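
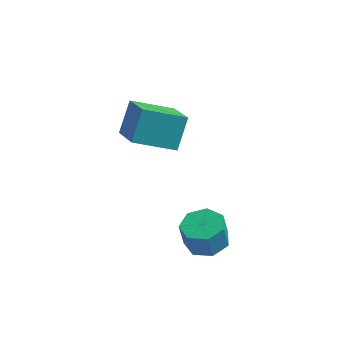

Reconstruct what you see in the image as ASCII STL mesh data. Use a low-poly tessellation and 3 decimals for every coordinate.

solid 
facet normal 0.154 0.071 -0.986
outer loop
vertex 3.381 -0.948 -2.191
vertex 2.695 -1.617 -2.346
vertex 2.599 -0.653 -2.292
endloop
endfacet
facet normal 0.337 0.934 0.120
outer loop
vertex 3.381 -0.948 -2.191
vertex 2.599 -0.653 -2.292
vertex 3.19 -1.035 -0.978
endloop
endfacet
facet normal 0.338 0.934 0.119
outer loop
vertex 3.19 -1.035 -0.978
vertex 2.599 -0.653 -2.292
vertex 2.408 -0.739 -1.08
endloop
endfacet
facet normal -0.155 -0.071 0.985
outer loop
vertex 3.19 -1.035 -0.978
vertex 2.408 -0.739 -1.08
vertex 2.505 -1.703 -1.134
endloop
endfacet
facet normal 0.156 0.071 -0.985
outer loop
vertex 2.599 -0.653 -2.292
vertex 2.695 -1.617 -2.346
vertex 1.89 -1.084 -2.435
endloop
endfacet
facet normal -0.516 0.856 -0.021
outer loop
vertex 2.599 -0.653 -2.292
vertex 1.89 -1.084 -2.435
vertex 2.408 -0.739 -1.08
endloop
endfacet
facet normal -0.516 0.856 -0.021
outer loop
vertex 2.408 -0.739 -1.08
vertex 1.89 -1.084 -2.435
vertex 1.699 -1.17 -1.223
endloop
endfacet
facet normal -0.156 -0.071 0.985
outer loop
vertex 2.408 -0.739 -1.08
vertex 1.699 -1.17 -1.223
vertex 2.505 -1.703 -1.134
endloop
endfacet
facet normal 0.155 0.070 -0.985
outer loop
vertex 1.89 -1.084 -2.435
vertex 2.695 -1.617 -2.346
vertex 1.787 -1.916 -2.51
endloop
endfacet
facet normal -0.980 0.134 -0.145
outer loop
vertex 1.89 -1.084 -2.435
vertex 1.787 -1.916 -2.51
vertex 1.699 -1.17 -1.223
endloop
endfacet
facet normal -0.981 0.133 -0.144
outer loop
vertex 1.699 -1.17 -1.223
vertex 1.787 -1.916 -2.51
vertex 1.597 -2.002 -1.298
endloop
endfacet
facet normal -0.155 -0.070 0.985
outer loop
vertex 1.699 -1.17 -1.223
vertex 1.597 -2.002 -1.298
vertex 2.505 -1.703 -1.134
endloop
endfacet
facet normal 0.155 0.070 -0.985
outer loop
vertex 1.787 -1.916 -2.51
vertex 2.695 -1.617 -2.346
vertex 2.368 -2.523 -2.462
endloop
endfacet
facet normal -0.707 -0.689 -0.160
outer loop
vertex 1.787 -1.916 -2.51
vertex 2.368 -2.523 -2.462
vertex 1.597 -2.002 -1.298
endloop
endfacet
facet normal -0.707 -0.689 -0.160
outer loop
vertex 1.597 -2.002 -1.298
vertex 2.368 -2.523 -2.462
vertex 2.178 -2.609 -1.25
endloop
endfacet
facet normal -0.155 -0.070 0.985
outer loop
vertex 1.597 -2.002 -1.298
vertex 2.178 -2.609 -1.25
vertex 2.505 -1.703 -1.134
endloop
endfacet
facet normal 0.154 0.071 -0.986
outer loop
vertex 2.368 -2.523 -2.462
vertex 2.695 -1.617 -2.346
vertex 3.196 -2.447 -2.327
endloop
endfacet
facet normal 0.100 -0.993 -0.055
outer loop
vertex 2.368 -2.523 -2.462
vertex 3.196 -2.447 -2.327
vertex 2.178 -2.609 -1.25
endloop
endfacet
facet normal 0.099 -0.994 -0.056
outer loop
vertex 2.178 -2.609 -1.25
vertex 3.196 -2.447 -2.327
vertex 3.005 -2.534 -1.114
endloop
endfacet
facet normal -0.156 -0.070 0.985
outer loop
vertex 2.178 -2.609 -1.25
vertex 3.005 -2.534 -1.114
vertex 2.505 -1.703 -1.134
endloop
endfacet
facet normal 0.155 0.071 -0.985
outer loop
vertex 3.196 -2.447 -2.327
vertex 2.695 -1.617 -2.346
vertex 3.646 -1.747 -2.206
endloop
endfacet
facet normal 0.830 -0.550 0.091
outer loop
vertex 3.196 -2.447 -2.327
vertex 3.646 -1.747 -2.206
vertex 3.005 -2.534 -1.114
endloop
endfacet
facet normal 0.830 -0.550 0.091
outer loop
vertex 3.005 -2.534 -1.114
vertex 3.646 -1.747 -2.206
vertex 3.456 -1.833 -0.994
endloop
endfacet
facet normal -0.155 -0.069 0.986
outer loop
vertex 3.005 -2.534 -1.114
vertex 3.456 -1.833 -0.994
vertex 2.505 -1.703 -1.134
endloop
endfacet
facet normal 0.155 0.070 -0.986
outer loop
vertex 3.646 -1.747 -2.206
vertex 2.695 -1.617 -2.346
vertex 3.381 -0.948 -2.191
endloop
endfacet
facet normal 0.937 0.307 0.169
outer loop
vertex 3.646 -1.747 -2.206
vertex 3.381 -0.948 -2.191
vertex 3.456 -1.833 -0.994
endloop
endfacet
facet normal 0.936 0.309 0.170
outer loop
vertex 3.456 -1.833 -0.994
vertex 3.381 -0.948 -2.191
vertex 3.19 -1.035 -0.978
endloop
endfacet
facet normal -0.155 -0.071 0.985
outer loop
vertex 3.456 -1.833 -0.994
vertex 3.19 -1.035 -0.978
vertex 2.505 -1.703 -1.134
endloop
endfacet
facet normal -0.547 0.684 -0.482
outer loop
vertex -2.429 3.592 0.686
vertex -0.671 4.414 -0.143
vertex -2.567 2.538 -0.653
endloop
endfacet
facet normal -0.833 -0.390 0.393
outer loop
vertex -1.549 1.266 0.243
vertex -2.429 3.592 0.686
vertex -2.567 2.538 -0.653
endloop
endfacet
facet normal -0.547 0.684 -0.482
outer loop
vertex -2.567 2.538 -0.653
vertex -0.671 4.414 -0.143
vertex -0.809 3.36 -1.482
endloop
endfacet
facet normal -0.081 -0.617 -0.783
outer loop
vertex -0.809 3.36 -1.482
vertex -1.549 1.266 0.243
vertex -2.567 2.538 -0.653
endloop
endfacet
facet normal 0.081 0.617 0.783
outer loop
vertex -2.429 3.592 0.686
vertex 0.347 3.142 0.753
vertex -0.671 4.414 -0.143
endloop
endfacet
facet normal -0.833 -0.390 0.393
outer loop
vertex -1.411 2.32 1.582
vertex -2.429 3.592 0.686
vertex -1.549 1.266 0.243
endloop
endfacet
facet normal 0.081 0.617 0.783
outer loop
vertex -1.411 2.32 1.582
vertex 0.347 3.142 0.753
vertex -2.429 3.592 0.686
endloop
endfacet
facet normal 0.833 0.390 -0.393
outer loop
vertex -0.671 4.414 -0.143
vertex 0.347 3.142 0.753
vertex -0.809 3.36 -1.482
endloop
endfacet
facet normal -0.081 -0.617 -0.783
outer loop
vertex 0.209 2.088 -0.586
vertex -1.549 1.266 0.243
vertex -0.809 3.36 -1.482
endloop
endfacet
facet normal 0.833 0.390 -0.393
outer loop
vertex -0.809 3.36 -1.482
vertex 0.347 3.142 0.753
vertex 0.209 2.088 -0.586
endloop
endfacet
facet normal 0.547 -0.684 0.482
outer loop
vertex 0.209 2.088 -0.586
vertex -1.411 2.32 1.582
vertex -1.549 1.266 0.243
endloop
endfacet
facet normal 0.547 -0.684 0.482
outer loop
vertex 0.347 3.142 0.753
vertex -1.411 2.32 1.582
vertex 0.209 2.088 -0.586
endloop
endfacet

endsolid


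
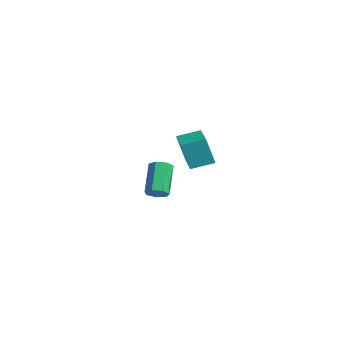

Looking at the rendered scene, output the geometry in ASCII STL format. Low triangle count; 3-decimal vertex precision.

solid 
facet normal -0.950 0.295 -0.100
outer loop
vertex 1.291 0.883 4.368
vertex 1.601 1.995 4.698
vertex 1.552 1.236 2.934
endloop
endfacet
facet normal -0.259 -0.926 -0.275
outer loop
vertex 3.519 0.625 3.142
vertex 1.291 0.883 4.368
vertex 1.552 1.236 2.934
endloop
endfacet
facet normal -0.950 0.295 -0.100
outer loop
vertex 1.552 1.236 2.934
vertex 1.601 1.995 4.698
vertex 1.862 2.347 3.263
endloop
endfacet
facet normal 0.174 0.235 -0.956
outer loop
vertex 1.862 2.347 3.263
vertex 3.519 0.625 3.142
vertex 1.552 1.236 2.934
endloop
endfacet
facet normal -0.174 -0.235 0.956
outer loop
vertex 1.291 0.883 4.368
vertex 3.568 1.384 4.906
vertex 1.601 1.995 4.698
endloop
endfacet
facet normal -0.258 -0.926 -0.274
outer loop
vertex 3.258 0.273 4.577
vertex 1.291 0.883 4.368
vertex 3.519 0.625 3.142
endloop
endfacet
facet normal -0.174 -0.235 0.956
outer loop
vertex 3.258 0.273 4.577
vertex 3.568 1.384 4.906
vertex 1.291 0.883 4.368
endloop
endfacet
facet normal 0.259 0.926 0.274
outer loop
vertex 1.601 1.995 4.698
vertex 3.568 1.384 4.906
vertex 1.862 2.347 3.263
endloop
endfacet
facet normal 0.175 0.235 -0.956
outer loop
vertex 3.829 1.737 3.472
vertex 3.519 0.625 3.142
vertex 1.862 2.347 3.263
endloop
endfacet
facet normal 0.258 0.926 0.275
outer loop
vertex 1.862 2.347 3.263
vertex 3.568 1.384 4.906
vertex 3.829 1.737 3.472
endloop
endfacet
facet normal 0.950 -0.295 0.101
outer loop
vertex 3.829 1.737 3.472
vertex 3.258 0.273 4.577
vertex 3.519 0.625 3.142
endloop
endfacet
facet normal 0.950 -0.295 0.100
outer loop
vertex 3.568 1.384 4.906
vertex 3.258 0.273 4.577
vertex 3.829 1.737 3.472
endloop
endfacet
facet normal 0.592 -0.359 -0.722
outer loop
vertex -2.255 1.098 -0.55
vertex -2.53 1.483 -0.967
vertex -2.024 1.591 -0.606
endloop
endfacet
facet normal 0.687 -0.244 0.684
outer loop
vertex -2.255 1.098 -0.55
vertex -2.024 1.591 -0.606
vertex -3.396 1.792 0.843
endloop
endfacet
facet normal 0.687 -0.245 0.684
outer loop
vertex -3.396 1.792 0.843
vertex -2.024 1.591 -0.606
vertex -3.165 2.284 0.787
endloop
endfacet
facet normal -0.591 0.360 0.722
outer loop
vertex -3.396 1.792 0.843
vertex -3.165 2.284 0.787
vertex -3.67 2.177 0.427
endloop
endfacet
facet normal 0.592 -0.360 -0.721
outer loop
vertex -2.024 1.591 -0.606
vertex -2.53 1.483 -0.967
vertex -2.174 2.002 -0.934
endloop
endfacet
facet normal 0.758 0.553 0.346
outer loop
vertex -2.024 1.591 -0.606
vertex -2.174 2.002 -0.934
vertex -3.165 2.284 0.787
endloop
endfacet
facet normal 0.759 0.551 0.347
outer loop
vertex -3.165 2.284 0.787
vertex -2.174 2.002 -0.934
vertex -3.315 2.696 0.46
endloop
endfacet
facet normal -0.591 0.358 0.723
outer loop
vertex -3.165 2.284 0.787
vertex -3.315 2.696 0.46
vertex -3.67 2.177 0.427
endloop
endfacet
facet normal 0.591 -0.360 -0.722
outer loop
vertex -2.174 2.002 -0.934
vertex -2.53 1.483 -0.967
vertex -2.591 2.023 -1.286
endloop
endfacet
facet normal 0.259 0.932 -0.252
outer loop
vertex -2.174 2.002 -0.934
vertex -2.591 2.023 -1.286
vertex -3.315 2.696 0.46
endloop
endfacet
facet normal 0.258 0.933 -0.253
outer loop
vertex -3.315 2.696 0.46
vertex -2.591 2.023 -1.286
vertex -3.732 2.716 0.108
endloop
endfacet
facet normal -0.592 0.359 0.722
outer loop
vertex -3.315 2.696 0.46
vertex -3.732 2.716 0.108
vertex -3.67 2.177 0.427
endloop
endfacet
facet normal 0.592 -0.359 -0.722
outer loop
vertex -2.591 2.023 -1.286
vertex -2.53 1.483 -0.967
vertex -2.962 1.637 -1.398
endloop
endfacet
facet normal -0.436 0.611 -0.661
outer loop
vertex -2.591 2.023 -1.286
vertex -2.962 1.637 -1.398
vertex -3.732 2.716 0.108
endloop
endfacet
facet normal -0.435 0.612 -0.661
outer loop
vertex -3.732 2.716 0.108
vertex -2.962 1.637 -1.398
vertex -4.103 2.331 -0.004
endloop
endfacet
facet normal -0.591 0.359 0.722
outer loop
vertex -3.732 2.716 0.108
vertex -4.103 2.331 -0.004
vertex -3.67 2.177 0.427
endloop
endfacet
facet normal 0.592 -0.360 -0.722
outer loop
vertex -2.962 1.637 -1.398
vertex -2.53 1.483 -0.967
vertex -3.007 1.136 -1.185
endloop
endfacet
facet normal -0.802 -0.171 -0.572
outer loop
vertex -2.962 1.637 -1.398
vertex -3.007 1.136 -1.185
vertex -4.103 2.331 -0.004
endloop
endfacet
facet normal -0.802 -0.171 -0.572
outer loop
vertex -4.103 2.331 -0.004
vertex -3.007 1.136 -1.185
vertex -4.148 1.829 0.209
endloop
endfacet
facet normal -0.591 0.359 0.722
outer loop
vertex -4.103 2.331 -0.004
vertex -4.148 1.829 0.209
vertex -3.67 2.177 0.427
endloop
endfacet
facet normal 0.591 -0.360 -0.722
outer loop
vertex -3.007 1.136 -1.185
vertex -2.53 1.483 -0.967
vertex -2.693 0.896 -0.808
endloop
endfacet
facet normal -0.565 -0.823 -0.053
outer loop
vertex -3.007 1.136 -1.185
vertex -2.693 0.896 -0.808
vertex -4.148 1.829 0.209
endloop
endfacet
facet normal -0.565 -0.824 -0.052
outer loop
vertex -4.148 1.829 0.209
vertex -2.693 0.896 -0.808
vertex -3.833 1.589 0.586
endloop
endfacet
facet normal -0.591 0.359 0.722
outer loop
vertex -4.148 1.829 0.209
vertex -3.833 1.589 0.586
vertex -3.67 2.177 0.427
endloop
endfacet
facet normal 0.591 -0.360 -0.722
outer loop
vertex -2.693 0.896 -0.808
vertex -2.53 1.483 -0.967
vertex -2.255 1.098 -0.55
endloop
endfacet
facet normal 0.097 -0.857 0.506
outer loop
vertex -2.693 0.896 -0.808
vertex -2.255 1.098 -0.55
vertex -3.833 1.589 0.586
endloop
endfacet
facet normal 0.099 -0.856 0.508
outer loop
vertex -3.833 1.589 0.586
vertex -2.255 1.098 -0.55
vertex -3.396 1.792 0.843
endloop
endfacet
facet normal -0.591 0.359 0.722
outer loop
vertex -3.833 1.589 0.586
vertex -3.396 1.792 0.843
vertex -3.67 2.177 0.427
endloop
endfacet

endsolid


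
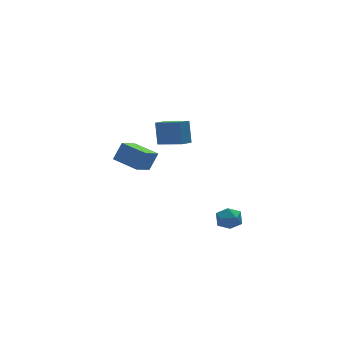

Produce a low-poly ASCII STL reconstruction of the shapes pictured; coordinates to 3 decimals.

solid 
facet normal -0.520 0.788 -0.330
outer loop
vertex -1.598 -1.395 4.52
vertex -0.843 -1.013 4.243
vertex -1.762 -2.084 3.131
endloop
endfacet
facet normal -0.848 -0.428 0.313
outer loop
vertex -0.837 -3.487 3.717
vertex -1.598 -1.395 4.52
vertex -1.762 -2.084 3.131
endloop
endfacet
facet normal -0.520 0.788 -0.329
outer loop
vertex -1.762 -2.084 3.131
vertex -0.843 -1.013 4.243
vertex -1.007 -1.702 2.853
endloop
endfacet
facet normal -0.105 -0.441 -0.891
outer loop
vertex -1.007 -1.702 2.853
vertex -0.837 -3.487 3.717
vertex -1.762 -2.084 3.131
endloop
endfacet
facet normal 0.104 0.441 0.892
outer loop
vertex -1.598 -1.395 4.52
vertex 0.082 -2.416 4.829
vertex -0.843 -1.013 4.243
endloop
endfacet
facet normal -0.848 -0.428 0.312
outer loop
vertex -0.673 -2.798 5.107
vertex -1.598 -1.395 4.52
vertex -0.837 -3.487 3.717
endloop
endfacet
facet normal 0.105 0.442 0.891
outer loop
vertex -0.673 -2.798 5.107
vertex 0.082 -2.416 4.829
vertex -1.598 -1.395 4.52
endloop
endfacet
facet normal 0.848 0.428 -0.312
outer loop
vertex -0.843 -1.013 4.243
vertex 0.082 -2.416 4.829
vertex -1.007 -1.702 2.853
endloop
endfacet
facet normal -0.104 -0.441 -0.891
outer loop
vertex -0.082 -3.105 3.44
vertex -0.837 -3.487 3.717
vertex -1.007 -1.702 2.853
endloop
endfacet
facet normal 0.848 0.428 -0.313
outer loop
vertex -1.007 -1.702 2.853
vertex 0.082 -2.416 4.829
vertex -0.082 -3.105 3.44
endloop
endfacet
facet normal 0.520 -0.788 0.329
outer loop
vertex -0.082 -3.105 3.44
vertex -0.673 -2.798 5.107
vertex -0.837 -3.487 3.717
endloop
endfacet
facet normal 0.520 -0.788 0.329
outer loop
vertex 0.082 -2.416 4.829
vertex -0.673 -2.798 5.107
vertex -0.082 -3.105 3.44
endloop
endfacet
facet normal -0.698 -0.511 0.502
outer loop
vertex -1.937 -0.725 1.625
vertex -2.817 0.74 1.892
vertex -2.597 -0.918 0.51
endloop
endfacet
facet normal 0.508 -0.847 -0.154
outer loop
vertex -1.423 -0.06 -0.332
vertex -1.937 -0.725 1.625
vertex -2.597 -0.918 0.51
endloop
endfacet
facet normal -0.699 -0.510 0.501
outer loop
vertex -2.597 -0.918 0.51
vertex -2.817 0.74 1.892
vertex -3.476 0.548 0.777
endloop
endfacet
facet normal -0.503 -0.147 -0.851
outer loop
vertex -3.476 0.548 0.777
vertex -1.423 -0.06 -0.332
vertex -2.597 -0.918 0.51
endloop
endfacet
facet normal 0.503 0.147 0.852
outer loop
vertex -1.937 -0.725 1.625
vertex -1.643 1.598 1.05
vertex -2.817 0.74 1.892
endloop
endfacet
facet normal 0.508 -0.847 -0.154
outer loop
vertex -0.764 0.132 0.783
vertex -1.937 -0.725 1.625
vertex -1.423 -0.06 -0.332
endloop
endfacet
facet normal 0.504 0.147 0.851
outer loop
vertex -0.764 0.132 0.783
vertex -1.643 1.598 1.05
vertex -1.937 -0.725 1.625
endloop
endfacet
facet normal -0.508 0.847 0.155
outer loop
vertex -2.817 0.74 1.892
vertex -1.643 1.598 1.05
vertex -3.476 0.548 0.777
endloop
endfacet
facet normal -0.504 -0.147 -0.851
outer loop
vertex -2.303 1.405 -0.065
vertex -1.423 -0.06 -0.332
vertex -3.476 0.548 0.777
endloop
endfacet
facet normal -0.508 0.847 0.154
outer loop
vertex -3.476 0.548 0.777
vertex -1.643 1.598 1.05
vertex -2.303 1.405 -0.065
endloop
endfacet
facet normal 0.699 0.511 -0.501
outer loop
vertex -2.303 1.405 -0.065
vertex -0.764 0.132 0.783
vertex -1.423 -0.06 -0.332
endloop
endfacet
facet normal 0.699 0.510 -0.502
outer loop
vertex -1.643 1.598 1.05
vertex -0.764 0.132 0.783
vertex -2.303 1.405 -0.065
endloop
endfacet
facet normal 0.486 0.410 0.772
outer loop
vertex 2.731 -2.218 -3.611
vertex 2.415 -2.867 -3.067
vertex 3.2 -2.983 -3.5
endloop
endfacet
facet normal 0.831 0.533 0.159
outer loop
vertex 2.731 -2.218 -3.611
vertex 3.2 -2.983 -3.5
vertex 3.122 -2.616 -4.322
endloop
endfacet
facet normal 0.386 0.879 -0.280
outer loop
vertex 2.731 -2.218 -3.611
vertex 3.122 -2.616 -4.322
vertex 2.289 -2.274 -4.398
endloop
endfacet
facet normal -0.233 0.970 0.062
outer loop
vertex 2.731 -2.218 -3.611
vertex 2.289 -2.274 -4.398
vertex 1.851 -2.429 -3.622
endloop
endfacet
facet normal -0.172 0.681 0.712
outer loop
vertex 2.731 -2.218 -3.611
vertex 1.851 -2.429 -3.622
vertex 2.415 -2.867 -3.067
endloop
endfacet
facet normal 0.986 -0.096 -0.137
outer loop
vertex 3.122 -2.616 -4.322
vertex 3.2 -2.983 -3.5
vertex 3.049 -3.511 -4.218
endloop
endfacet
facet normal 0.427 -0.296 0.854
outer loop
vertex 3.2 -2.983 -3.5
vertex 2.415 -2.867 -3.067
vertex 2.611 -3.666 -3.442
endloop
endfacet
facet normal -0.637 0.140 0.758
outer loop
vertex 2.415 -2.867 -3.067
vertex 1.851 -2.429 -3.622
vertex 1.778 -3.324 -3.518
endloop
endfacet
facet normal -0.736 0.610 -0.294
outer loop
vertex 1.851 -2.429 -3.622
vertex 2.289 -2.274 -4.398
vertex 1.7 -2.957 -4.34
endloop
endfacet
facet normal 0.267 0.462 -0.846
outer loop
vertex 2.289 -2.274 -4.398
vertex 3.122 -2.616 -4.322
vertex 2.485 -3.073 -4.773
endloop
endfacet
facet normal 0.233 -0.970 -0.062
outer loop
vertex 2.169 -3.722 -4.229
vertex 3.049 -3.511 -4.218
vertex 2.611 -3.666 -3.442
endloop
endfacet
facet normal -0.386 -0.879 0.280
outer loop
vertex 2.169 -3.722 -4.229
vertex 2.611 -3.666 -3.442
vertex 1.778 -3.324 -3.518
endloop
endfacet
facet normal -0.831 -0.533 -0.159
outer loop
vertex 2.169 -3.722 -4.229
vertex 1.778 -3.324 -3.518
vertex 1.7 -2.957 -4.34
endloop
endfacet
facet normal -0.486 -0.410 -0.772
outer loop
vertex 2.169 -3.722 -4.229
vertex 1.7 -2.957 -4.34
vertex 2.485 -3.073 -4.773
endloop
endfacet
facet normal 0.172 -0.681 -0.712
outer loop
vertex 2.169 -3.722 -4.229
vertex 2.485 -3.073 -4.773
vertex 3.049 -3.511 -4.218
endloop
endfacet
facet normal 0.736 -0.610 0.294
outer loop
vertex 2.611 -3.666 -3.442
vertex 3.049 -3.511 -4.218
vertex 3.2 -2.983 -3.5
endloop
endfacet
facet normal -0.267 -0.462 0.846
outer loop
vertex 1.778 -3.324 -3.518
vertex 2.611 -3.666 -3.442
vertex 2.415 -2.867 -3.067
endloop
endfacet
facet normal -0.986 0.096 0.137
outer loop
vertex 1.7 -2.957 -4.34
vertex 1.778 -3.324 -3.518
vertex 1.851 -2.429 -3.622
endloop
endfacet
facet normal -0.427 0.296 -0.854
outer loop
vertex 2.485 -3.073 -4.773
vertex 1.7 -2.957 -4.34
vertex 2.289 -2.274 -4.398
endloop
endfacet
facet normal 0.637 -0.140 -0.758
outer loop
vertex 3.049 -3.511 -4.218
vertex 2.485 -3.073 -4.773
vertex 3.122 -2.616 -4.322
endloop
endfacet

endsolid


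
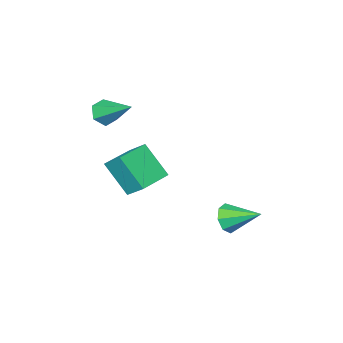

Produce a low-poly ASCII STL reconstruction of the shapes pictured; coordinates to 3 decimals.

solid 
facet normal 0.262 -0.872 -0.413
outer loop
vertex 0.539 1.688 -1.951
vertex 0.176 1.925 -2.682
vertex 0.953 1.999 -2.345
endloop
endfacet
facet normal 0.560 0.253 0.789
outer loop
vertex 0.539 1.688 -1.951
vertex 0.953 1.999 -2.345
vertex -0.296 3.495 -1.938
endloop
endfacet
facet normal 0.262 -0.873 -0.412
outer loop
vertex 0.953 1.999 -2.345
vertex 0.176 1.925 -2.682
vertex 0.911 2.266 -2.937
endloop
endfacet
facet normal 0.778 0.592 0.212
outer loop
vertex 0.953 1.999 -2.345
vertex 0.911 2.266 -2.937
vertex -0.296 3.495 -1.938
endloop
endfacet
facet normal 0.261 -0.872 -0.414
outer loop
vertex 0.911 2.266 -2.937
vertex 0.176 1.925 -2.682
vertex 0.438 2.334 -3.379
endloop
endfacet
facet normal 0.478 0.787 -0.390
outer loop
vertex 0.911 2.266 -2.937
vertex 0.438 2.334 -3.379
vertex -0.296 3.495 -1.938
endloop
endfacet
facet normal 0.261 -0.872 -0.414
outer loop
vertex 0.438 2.334 -3.379
vertex 0.176 1.925 -2.682
vertex -0.188 2.162 -3.412
endloop
endfacet
facet normal -0.164 0.726 -0.668
outer loop
vertex 0.438 2.334 -3.379
vertex -0.188 2.162 -3.412
vertex -0.296 3.495 -1.938
endloop
endfacet
facet normal 0.262 -0.872 -0.414
outer loop
vertex -0.188 2.162 -3.412
vertex 0.176 1.925 -2.682
vertex -0.602 1.851 -3.018
endloop
endfacet
facet normal -0.770 0.444 -0.458
outer loop
vertex -0.188 2.162 -3.412
vertex -0.602 1.851 -3.018
vertex -0.296 3.495 -1.938
endloop
endfacet
facet normal 0.261 -0.872 -0.413
outer loop
vertex -0.602 1.851 -3.018
vertex 0.176 1.925 -2.682
vertex -0.56 1.583 -2.426
endloop
endfacet
facet normal -0.987 0.106 0.118
outer loop
vertex -0.602 1.851 -3.018
vertex -0.56 1.583 -2.426
vertex -0.296 3.495 -1.938
endloop
endfacet
facet normal 0.262 -0.872 -0.413
outer loop
vertex -0.56 1.583 -2.426
vertex 0.176 1.925 -2.682
vertex -0.087 1.516 -1.984
endloop
endfacet
facet normal -0.687 -0.089 0.721
outer loop
vertex -0.56 1.583 -2.426
vertex -0.087 1.516 -1.984
vertex -0.296 3.495 -1.938
endloop
endfacet
facet normal 0.261 -0.873 -0.413
outer loop
vertex -0.087 1.516 -1.984
vertex 0.176 1.925 -2.682
vertex 0.539 1.688 -1.951
endloop
endfacet
facet normal -0.045 -0.028 0.999
outer loop
vertex -0.087 1.516 -1.984
vertex 0.539 1.688 -1.951
vertex -0.296 3.495 -1.938
endloop
endfacet
facet normal -0.005 -0.863 -0.506
outer loop
vertex 3.009 -3.82 3.64
vertex 2.535 -3.511 3.118
vertex 3.297 -3.46 3.023
endloop
endfacet
facet normal 0.882 0.086 0.462
outer loop
vertex 3.009 -3.82 3.64
vertex 3.297 -3.46 3.023
vertex 2.545 -1.769 4.142
endloop
endfacet
facet normal -0.006 -0.862 -0.508
outer loop
vertex 3.297 -3.46 3.023
vertex 2.535 -3.511 3.118
vertex 2.822 -3.15 2.502
endloop
endfacet
facet normal 0.749 0.563 -0.348
outer loop
vertex 3.297 -3.46 3.023
vertex 2.822 -3.15 2.502
vertex 2.545 -1.769 4.142
endloop
endfacet
facet normal -0.006 -0.862 -0.508
outer loop
vertex 2.822 -3.15 2.502
vertex 2.535 -3.511 3.118
vertex 2.06 -3.201 2.597
endloop
endfacet
facet normal -0.131 0.747 -0.651
outer loop
vertex 2.822 -3.15 2.502
vertex 2.06 -3.201 2.597
vertex 2.545 -1.769 4.142
endloop
endfacet
facet normal -0.006 -0.862 -0.508
outer loop
vertex 2.06 -3.201 2.597
vertex 2.535 -3.511 3.118
vertex 1.772 -3.562 3.213
endloop
endfacet
facet normal -0.879 0.454 -0.145
outer loop
vertex 2.06 -3.201 2.597
vertex 1.772 -3.562 3.213
vertex 2.545 -1.769 4.142
endloop
endfacet
facet normal -0.005 -0.863 -0.506
outer loop
vertex 1.772 -3.562 3.213
vertex 2.535 -3.511 3.118
vertex 2.247 -3.871 3.735
endloop
endfacet
facet normal -0.746 -0.023 0.665
outer loop
vertex 1.772 -3.562 3.213
vertex 2.247 -3.871 3.735
vertex 2.545 -1.769 4.142
endloop
endfacet
facet normal -0.005 -0.863 -0.506
outer loop
vertex 2.247 -3.871 3.735
vertex 2.535 -3.511 3.118
vertex 3.009 -3.82 3.64
endloop
endfacet
facet normal 0.135 -0.207 0.969
outer loop
vertex 2.247 -3.871 3.735
vertex 3.009 -3.82 3.64
vertex 2.545 -1.769 4.142
endloop
endfacet
facet normal -0.996 -0.061 0.058
outer loop
vertex 1.307 -2.154 1.069
vertex 1.135 -0.866 -0.529
vertex 1.321 -3.142 0.271
endloop
endfacet
facet normal 0.083 -0.625 0.776
outer loop
vertex 3.085 -3.034 0.169
vertex 1.307 -2.154 1.069
vertex 1.321 -3.142 0.271
endloop
endfacet
facet normal -0.996 -0.061 0.058
outer loop
vertex 1.321 -3.142 0.271
vertex 1.135 -0.866 -0.529
vertex 1.149 -1.854 -1.327
endloop
endfacet
facet normal 0.011 -0.778 -0.628
outer loop
vertex 1.149 -1.854 -1.327
vertex 3.085 -3.034 0.169
vertex 1.321 -3.142 0.271
endloop
endfacet
facet normal -0.011 0.778 0.628
outer loop
vertex 1.307 -2.154 1.069
vertex 2.899 -0.758 -0.631
vertex 1.135 -0.866 -0.529
endloop
endfacet
facet normal 0.083 -0.625 0.776
outer loop
vertex 3.071 -2.046 0.967
vertex 1.307 -2.154 1.069
vertex 3.085 -3.034 0.169
endloop
endfacet
facet normal -0.011 0.778 0.628
outer loop
vertex 3.071 -2.046 0.967
vertex 2.899 -0.758 -0.631
vertex 1.307 -2.154 1.069
endloop
endfacet
facet normal -0.083 0.625 -0.776
outer loop
vertex 1.135 -0.866 -0.529
vertex 2.899 -0.758 -0.631
vertex 1.149 -1.854 -1.327
endloop
endfacet
facet normal 0.011 -0.778 -0.628
outer loop
vertex 2.913 -1.746 -1.429
vertex 3.085 -3.034 0.169
vertex 1.149 -1.854 -1.327
endloop
endfacet
facet normal -0.083 0.625 -0.776
outer loop
vertex 1.149 -1.854 -1.327
vertex 2.899 -0.758 -0.631
vertex 2.913 -1.746 -1.429
endloop
endfacet
facet normal 0.996 0.061 -0.058
outer loop
vertex 2.913 -1.746 -1.429
vertex 3.071 -2.046 0.967
vertex 3.085 -3.034 0.169
endloop
endfacet
facet normal 0.996 0.061 -0.058
outer loop
vertex 2.899 -0.758 -0.631
vertex 3.071 -2.046 0.967
vertex 2.913 -1.746 -1.429
endloop
endfacet

endsolid


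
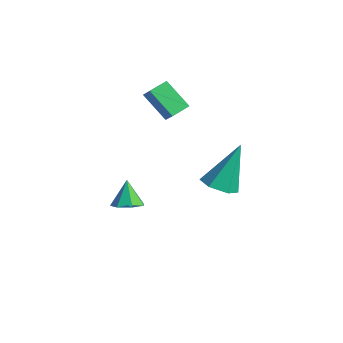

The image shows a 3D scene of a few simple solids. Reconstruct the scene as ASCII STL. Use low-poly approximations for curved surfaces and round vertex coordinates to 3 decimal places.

solid 
facet normal 0.026 -0.485 -0.874
outer loop
vertex 3.621 -2.777 -0.597
vertex 2.848 -2.644 -0.694
vertex 3.376 -2.124 -0.967
endloop
endfacet
facet normal 0.898 0.417 0.141
outer loop
vertex 3.621 -2.777 -0.597
vertex 3.376 -2.124 -0.967
vertex 2.792 -1.596 1.194
endloop
endfacet
facet normal 0.026 -0.485 -0.874
outer loop
vertex 3.376 -2.124 -0.967
vertex 2.848 -2.644 -0.694
vertex 2.603 -1.991 -1.064
endloop
endfacet
facet normal 0.189 0.964 -0.185
outer loop
vertex 3.376 -2.124 -0.967
vertex 2.603 -1.991 -1.064
vertex 2.792 -1.596 1.194
endloop
endfacet
facet normal 0.027 -0.485 -0.874
outer loop
vertex 2.603 -1.991 -1.064
vertex 2.848 -2.644 -0.694
vertex 2.076 -2.512 -0.791
endloop
endfacet
facet normal -0.718 0.694 -0.061
outer loop
vertex 2.603 -1.991 -1.064
vertex 2.076 -2.512 -0.791
vertex 2.792 -1.596 1.194
endloop
endfacet
facet normal 0.027 -0.486 -0.873
outer loop
vertex 2.076 -2.512 -0.791
vertex 2.848 -2.644 -0.694
vertex 2.321 -3.165 -0.42
endloop
endfacet
facet normal -0.914 -0.123 0.387
outer loop
vertex 2.076 -2.512 -0.791
vertex 2.321 -3.165 -0.42
vertex 2.792 -1.596 1.194
endloop
endfacet
facet normal 0.026 -0.486 -0.874
outer loop
vertex 2.321 -3.165 -0.42
vertex 2.848 -2.644 -0.694
vertex 3.094 -3.298 -0.323
endloop
endfacet
facet normal -0.205 -0.671 0.712
outer loop
vertex 2.321 -3.165 -0.42
vertex 3.094 -3.298 -0.323
vertex 2.792 -1.596 1.194
endloop
endfacet
facet normal 0.026 -0.486 -0.874
outer loop
vertex 3.094 -3.298 -0.323
vertex 2.848 -2.644 -0.694
vertex 3.621 -2.777 -0.597
endloop
endfacet
facet normal 0.702 -0.400 0.589
outer loop
vertex 3.094 -3.298 -0.323
vertex 3.621 -2.777 -0.597
vertex 2.792 -1.596 1.194
endloop
endfacet
facet normal -0.686 -0.239 0.687
outer loop
vertex -1.663 -2.711 2.276
vertex -1.728 -1.864 2.506
vertex -2.307 -2.597 1.673
endloop
endfacet
facet normal 0.074 -0.963 -0.261
outer loop
vertex -1.272 -2.236 0.634
vertex -1.663 -2.711 2.276
vertex -2.307 -2.597 1.673
endloop
endfacet
facet normal -0.686 -0.239 0.687
outer loop
vertex -2.307 -2.597 1.673
vertex -1.728 -1.864 2.506
vertex -2.373 -1.75 1.902
endloop
endfacet
facet normal -0.724 0.127 -0.678
outer loop
vertex -2.373 -1.75 1.902
vertex -1.272 -2.236 0.634
vertex -2.307 -2.597 1.673
endloop
endfacet
facet normal 0.725 -0.128 0.677
outer loop
vertex -1.663 -2.711 2.276
vertex -0.693 -1.503 1.467
vertex -1.728 -1.864 2.506
endloop
endfacet
facet normal 0.074 -0.963 -0.261
outer loop
vertex -0.627 -2.35 1.238
vertex -1.663 -2.711 2.276
vertex -1.272 -2.236 0.634
endloop
endfacet
facet normal 0.724 -0.127 0.678
outer loop
vertex -0.627 -2.35 1.238
vertex -0.693 -1.503 1.467
vertex -1.663 -2.711 2.276
endloop
endfacet
facet normal -0.074 0.963 0.261
outer loop
vertex -1.728 -1.864 2.506
vertex -0.693 -1.503 1.467
vertex -2.373 -1.75 1.902
endloop
endfacet
facet normal -0.724 0.129 -0.678
outer loop
vertex -1.337 -1.389 0.864
vertex -1.272 -2.236 0.634
vertex -2.373 -1.75 1.902
endloop
endfacet
facet normal -0.074 0.963 0.261
outer loop
vertex -2.373 -1.75 1.902
vertex -0.693 -1.503 1.467
vertex -1.337 -1.389 0.864
endloop
endfacet
facet normal 0.686 0.239 -0.687
outer loop
vertex -1.337 -1.389 0.864
vertex -0.627 -2.35 1.238
vertex -1.272 -2.236 0.634
endloop
endfacet
facet normal 0.686 0.239 -0.687
outer loop
vertex -0.693 -1.503 1.467
vertex -0.627 -2.35 1.238
vertex -1.337 -1.389 0.864
endloop
endfacet
facet normal 0.386 -0.231 -0.893
outer loop
vertex -0.66 -3.709 -3.524
vertex -1.221 -4.104 -3.664
vertex -1.121 -3.424 -3.797
endloop
endfacet
facet normal 0.292 0.864 0.409
outer loop
vertex -0.66 -3.709 -3.524
vertex -1.121 -3.424 -3.797
vertex -1.699 -3.816 -2.556
endloop
endfacet
facet normal 0.386 -0.231 -0.893
outer loop
vertex -1.121 -3.424 -3.797
vertex -1.221 -4.104 -3.664
vertex -1.658 -3.651 -3.97
endloop
endfacet
facet normal -0.413 0.906 0.094
outer loop
vertex -1.121 -3.424 -3.797
vertex -1.658 -3.651 -3.97
vertex -1.699 -3.816 -2.556
endloop
endfacet
facet normal 0.385 -0.232 -0.893
outer loop
vertex -1.658 -3.651 -3.97
vertex -1.221 -4.104 -3.664
vertex -1.865 -4.218 -3.912
endloop
endfacet
facet normal -0.939 0.344 0.013
outer loop
vertex -1.658 -3.651 -3.97
vertex -1.865 -4.218 -3.912
vertex -1.699 -3.816 -2.556
endloop
endfacet
facet normal 0.385 -0.233 -0.893
outer loop
vertex -1.865 -4.218 -3.912
vertex -1.221 -4.104 -3.664
vertex -1.588 -4.7 -3.667
endloop
endfacet
facet normal -0.890 -0.396 0.226
outer loop
vertex -1.865 -4.218 -3.912
vertex -1.588 -4.7 -3.667
vertex -1.699 -3.816 -2.556
endloop
endfacet
facet normal 0.384 -0.232 -0.893
outer loop
vertex -1.588 -4.7 -3.667
vertex -1.221 -4.104 -3.664
vertex -1.034 -4.733 -3.42
endloop
endfacet
facet normal -0.302 -0.761 0.575
outer loop
vertex -1.588 -4.7 -3.667
vertex -1.034 -4.733 -3.42
vertex -1.699 -3.816 -2.556
endloop
endfacet
facet normal 0.386 -0.232 -0.893
outer loop
vertex -1.034 -4.733 -3.42
vertex -1.221 -4.104 -3.664
vertex -0.621 -4.292 -3.356
endloop
endfacet
facet normal 0.381 -0.472 0.795
outer loop
vertex -1.034 -4.733 -3.42
vertex -0.621 -4.292 -3.356
vertex -1.699 -3.816 -2.556
endloop
endfacet
facet normal 0.386 -0.232 -0.893
outer loop
vertex -0.621 -4.292 -3.356
vertex -1.221 -4.104 -3.664
vertex -0.66 -3.709 -3.524
endloop
endfacet
facet normal 0.646 0.251 0.721
outer loop
vertex -0.621 -4.292 -3.356
vertex -0.66 -3.709 -3.524
vertex -1.699 -3.816 -2.556
endloop
endfacet

endsolid


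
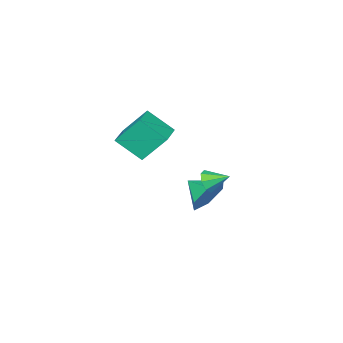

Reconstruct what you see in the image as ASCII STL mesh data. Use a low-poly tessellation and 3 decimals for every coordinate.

solid 
facet normal -0.061 0.917 -0.393
outer loop
vertex 0.119 0.231 0.75
vertex -0.49 0.533 1.55
vertex 0.554 0.632 1.618
endloop
endfacet
facet normal 0.775 -0.624 -0.100
outer loop
vertex 0.119 0.231 0.75
vertex 0.554 0.632 1.618
vertex -0.41 -0.633 2.05
endloop
endfacet
facet normal -0.061 0.917 -0.393
outer loop
vertex 0.554 0.632 1.618
vertex -0.49 0.533 1.55
vertex -0.055 0.934 2.418
endloop
endfacet
facet normal 0.697 -0.310 0.647
outer loop
vertex 0.554 0.632 1.618
vertex -0.055 0.934 2.418
vertex -0.41 -0.633 2.05
endloop
endfacet
facet normal -0.063 0.918 -0.392
outer loop
vertex -0.055 0.934 2.418
vertex -0.49 0.533 1.55
vertex -1.098 0.834 2.351
endloop
endfacet
facet normal -0.042 -0.219 0.975
outer loop
vertex -0.055 0.934 2.418
vertex -1.098 0.834 2.351
vertex -0.41 -0.633 2.05
endloop
endfacet
facet normal -0.063 0.918 -0.392
outer loop
vertex -1.098 0.834 2.351
vertex -0.49 0.533 1.55
vertex -1.533 0.433 1.483
endloop
endfacet
facet normal -0.702 -0.444 0.557
outer loop
vertex -1.098 0.834 2.351
vertex -1.533 0.433 1.483
vertex -0.41 -0.633 2.05
endloop
endfacet
facet normal -0.063 0.917 -0.394
outer loop
vertex -1.533 0.433 1.483
vertex -0.49 0.533 1.55
vertex -0.924 0.131 0.683
endloop
endfacet
facet normal -0.624 -0.758 -0.189
outer loop
vertex -1.533 0.433 1.483
vertex -0.924 0.131 0.683
vertex -0.41 -0.633 2.05
endloop
endfacet
facet normal -0.063 0.917 -0.394
outer loop
vertex -0.924 0.131 0.683
vertex -0.49 0.533 1.55
vertex 0.119 0.231 0.75
endloop
endfacet
facet normal 0.115 -0.848 -0.517
outer loop
vertex -0.924 0.131 0.683
vertex 0.119 0.231 0.75
vertex -0.41 -0.633 2.05
endloop
endfacet
facet normal -0.365 0.515 0.776
outer loop
vertex -1.153 -3.779 4.999
vertex 0.029 -3.116 5.115
vertex -1.701 -2.622 3.974
endloop
endfacet
facet normal -0.869 -0.487 -0.085
outer loop
vertex -1.049 -3.544 2.585
vertex -1.153 -3.779 4.999
vertex -1.701 -2.622 3.974
endloop
endfacet
facet normal -0.364 0.515 0.776
outer loop
vertex -1.701 -2.622 3.974
vertex 0.029 -3.116 5.115
vertex -0.519 -1.959 4.089
endloop
endfacet
facet normal -0.335 0.705 -0.625
outer loop
vertex -0.519 -1.959 4.089
vertex -1.049 -3.544 2.585
vertex -1.701 -2.622 3.974
endloop
endfacet
facet normal 0.334 -0.705 0.625
outer loop
vertex -1.153 -3.779 4.999
vertex 0.681 -4.038 3.726
vertex 0.029 -3.116 5.115
endloop
endfacet
facet normal -0.869 -0.487 -0.085
outer loop
vertex -0.501 -4.701 3.611
vertex -1.153 -3.779 4.999
vertex -1.049 -3.544 2.585
endloop
endfacet
facet normal 0.335 -0.705 0.625
outer loop
vertex -0.501 -4.701 3.611
vertex 0.681 -4.038 3.726
vertex -1.153 -3.779 4.999
endloop
endfacet
facet normal 0.869 0.487 0.085
outer loop
vertex 0.029 -3.116 5.115
vertex 0.681 -4.038 3.726
vertex -0.519 -1.959 4.089
endloop
endfacet
facet normal -0.334 0.705 -0.625
outer loop
vertex 0.133 -2.881 2.701
vertex -1.049 -3.544 2.585
vertex -0.519 -1.959 4.089
endloop
endfacet
facet normal 0.869 0.487 0.085
outer loop
vertex -0.519 -1.959 4.089
vertex 0.681 -4.038 3.726
vertex 0.133 -2.881 2.701
endloop
endfacet
facet normal 0.365 -0.515 -0.776
outer loop
vertex 0.133 -2.881 2.701
vertex -0.501 -4.701 3.611
vertex -1.049 -3.544 2.585
endloop
endfacet
facet normal 0.364 -0.515 -0.776
outer loop
vertex 0.681 -4.038 3.726
vertex -0.501 -4.701 3.611
vertex 0.133 -2.881 2.701
endloop
endfacet
facet normal 0.412 -0.797 -0.442
outer loop
vertex 1.236 1.619 4.142
vertex 0.969 1.778 3.606
vertex 1.509 1.905 3.881
endloop
endfacet
facet normal 0.425 0.355 0.833
outer loop
vertex 1.236 1.619 4.142
vertex 1.509 1.905 3.881
vertex 0.531 2.622 4.074
endloop
endfacet
facet normal 0.412 -0.796 -0.442
outer loop
vertex 1.509 1.905 3.881
vertex 0.969 1.778 3.606
vertex 1.466 2.117 3.459
endloop
endfacet
facet normal 0.601 0.737 0.309
outer loop
vertex 1.509 1.905 3.881
vertex 1.466 2.117 3.459
vertex 0.531 2.622 4.074
endloop
endfacet
facet normal 0.413 -0.797 -0.442
outer loop
vertex 1.466 2.117 3.459
vertex 0.969 1.778 3.606
vertex 1.132 2.131 3.122
endloop
endfacet
facet normal 0.313 0.910 -0.272
outer loop
vertex 1.466 2.117 3.459
vertex 1.132 2.131 3.122
vertex 0.531 2.622 4.074
endloop
endfacet
facet normal 0.413 -0.796 -0.442
outer loop
vertex 1.132 2.131 3.122
vertex 0.969 1.778 3.606
vertex 0.701 1.937 3.069
endloop
endfacet
facet normal -0.277 0.772 -0.573
outer loop
vertex 1.132 2.131 3.122
vertex 0.701 1.937 3.069
vertex 0.531 2.622 4.074
endloop
endfacet
facet normal 0.412 -0.797 -0.442
outer loop
vertex 0.701 1.937 3.069
vertex 0.969 1.778 3.606
vertex 0.428 1.651 3.33
endloop
endfacet
facet normal -0.817 0.403 -0.413
outer loop
vertex 0.701 1.937 3.069
vertex 0.428 1.651 3.33
vertex 0.531 2.622 4.074
endloop
endfacet
facet normal 0.412 -0.797 -0.441
outer loop
vertex 0.428 1.651 3.33
vertex 0.969 1.778 3.606
vertex 0.471 1.439 3.753
endloop
endfacet
facet normal -0.994 0.020 0.111
outer loop
vertex 0.428 1.651 3.33
vertex 0.471 1.439 3.753
vertex 0.531 2.622 4.074
endloop
endfacet
facet normal 0.411 -0.796 -0.443
outer loop
vertex 0.471 1.439 3.753
vertex 0.969 1.778 3.606
vertex 0.806 1.425 4.089
endloop
endfacet
facet normal -0.703 -0.153 0.695
outer loop
vertex 0.471 1.439 3.753
vertex 0.806 1.425 4.089
vertex 0.531 2.622 4.074
endloop
endfacet
facet normal 0.414 -0.796 -0.442
outer loop
vertex 0.806 1.425 4.089
vertex 0.969 1.778 3.606
vertex 1.236 1.619 4.142
endloop
endfacet
facet normal -0.116 -0.014 0.993
outer loop
vertex 0.806 1.425 4.089
vertex 1.236 1.619 4.142
vertex 0.531 2.622 4.074
endloop
endfacet

endsolid


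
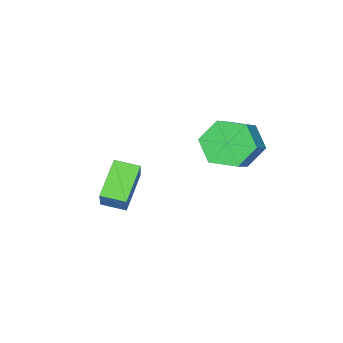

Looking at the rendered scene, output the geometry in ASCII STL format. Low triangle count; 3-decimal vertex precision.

solid 
facet normal -0.685 -0.288 0.669
outer loop
vertex -0.841 -3.771 1.533
vertex -1.365 -2.992 1.332
vertex -1.545 -4.513 0.492
endloop
endfacet
facet normal 0.546 -0.811 0.209
outer loop
vertex -0.395 -4.028 -0.632
vertex -0.841 -3.771 1.533
vertex -1.545 -4.513 0.492
endloop
endfacet
facet normal -0.685 -0.289 0.669
outer loop
vertex -1.545 -4.513 0.492
vertex -1.365 -2.992 1.332
vertex -2.07 -3.734 0.291
endloop
endfacet
facet normal -0.482 -0.509 -0.713
outer loop
vertex -2.07 -3.734 0.291
vertex -0.395 -4.028 -0.632
vertex -1.545 -4.513 0.492
endloop
endfacet
facet normal 0.483 0.509 0.713
outer loop
vertex -0.841 -3.771 1.533
vertex -0.215 -2.507 0.208
vertex -1.365 -2.992 1.332
endloop
endfacet
facet normal 0.546 -0.811 0.209
outer loop
vertex 0.31 -3.286 0.409
vertex -0.841 -3.771 1.533
vertex -0.395 -4.028 -0.632
endloop
endfacet
facet normal 0.482 0.509 0.713
outer loop
vertex 0.31 -3.286 0.409
vertex -0.215 -2.507 0.208
vertex -0.841 -3.771 1.533
endloop
endfacet
facet normal -0.546 0.811 -0.209
outer loop
vertex -1.365 -2.992 1.332
vertex -0.215 -2.507 0.208
vertex -2.07 -3.734 0.291
endloop
endfacet
facet normal -0.482 -0.508 -0.713
outer loop
vertex -0.919 -3.249 -0.833
vertex -0.395 -4.028 -0.632
vertex -2.07 -3.734 0.291
endloop
endfacet
facet normal -0.546 0.811 -0.209
outer loop
vertex -2.07 -3.734 0.291
vertex -0.215 -2.507 0.208
vertex -0.919 -3.249 -0.833
endloop
endfacet
facet normal 0.685 0.288 -0.669
outer loop
vertex -0.919 -3.249 -0.833
vertex 0.31 -3.286 0.409
vertex -0.395 -4.028 -0.632
endloop
endfacet
facet normal 0.685 0.289 -0.669
outer loop
vertex -0.215 -2.507 0.208
vertex 0.31 -3.286 0.409
vertex -0.919 -3.249 -0.833
endloop
endfacet
facet normal -0.795 -0.379 -0.473
outer loop
vertex -2.615 -0.462 2.016
vertex -3.219 -0.172 2.799
vertex -3.055 0.47 2.01
endloop
endfacet
facet normal 0.431 0.198 -0.880
outer loop
vertex -2.615 -0.462 2.016
vertex -3.055 0.47 2.01
vertex -1.637 0.003 2.599
endloop
endfacet
facet normal 0.431 0.197 -0.881
outer loop
vertex -1.637 0.003 2.599
vertex -3.055 0.47 2.01
vertex -2.076 0.935 2.593
endloop
endfacet
facet normal 0.795 0.378 0.475
outer loop
vertex -1.637 0.003 2.599
vertex -2.076 0.935 2.593
vertex -2.241 0.292 3.381
endloop
endfacet
facet normal -0.796 -0.378 -0.473
outer loop
vertex -3.055 0.47 2.01
vertex -3.219 -0.172 2.799
vertex -3.658 0.759 2.793
endloop
endfacet
facet normal -0.154 0.882 -0.445
outer loop
vertex -3.055 0.47 2.01
vertex -3.658 0.759 2.793
vertex -2.076 0.935 2.593
endloop
endfacet
facet normal -0.154 0.882 -0.445
outer loop
vertex -2.076 0.935 2.593
vertex -3.658 0.759 2.793
vertex -2.68 1.224 3.376
endloop
endfacet
facet normal 0.795 0.377 0.474
outer loop
vertex -2.076 0.935 2.593
vertex -2.68 1.224 3.376
vertex -2.241 0.292 3.381
endloop
endfacet
facet normal -0.795 -0.378 -0.474
outer loop
vertex -3.658 0.759 2.793
vertex -3.219 -0.172 2.799
vertex -3.823 0.117 3.581
endloop
endfacet
facet normal -0.585 0.684 0.435
outer loop
vertex -3.658 0.759 2.793
vertex -3.823 0.117 3.581
vertex -2.68 1.224 3.376
endloop
endfacet
facet normal -0.585 0.684 0.435
outer loop
vertex -2.68 1.224 3.376
vertex -3.823 0.117 3.581
vertex -2.845 0.582 4.164
endloop
endfacet
facet normal 0.796 0.377 0.474
outer loop
vertex -2.68 1.224 3.376
vertex -2.845 0.582 4.164
vertex -2.241 0.292 3.381
endloop
endfacet
facet normal -0.795 -0.378 -0.475
outer loop
vertex -3.823 0.117 3.581
vertex -3.219 -0.172 2.799
vertex -3.384 -0.815 3.587
endloop
endfacet
facet normal -0.431 -0.197 0.880
outer loop
vertex -3.823 0.117 3.581
vertex -3.384 -0.815 3.587
vertex -2.845 0.582 4.164
endloop
endfacet
facet normal -0.431 -0.198 0.881
outer loop
vertex -2.845 0.582 4.164
vertex -3.384 -0.815 3.587
vertex -2.405 -0.35 4.17
endloop
endfacet
facet normal 0.795 0.379 0.473
outer loop
vertex -2.845 0.582 4.164
vertex -2.405 -0.35 4.17
vertex -2.241 0.292 3.381
endloop
endfacet
facet normal -0.795 -0.377 -0.474
outer loop
vertex -3.384 -0.815 3.587
vertex -3.219 -0.172 2.799
vertex -2.78 -1.104 2.804
endloop
endfacet
facet normal 0.154 -0.882 0.445
outer loop
vertex -3.384 -0.815 3.587
vertex -2.78 -1.104 2.804
vertex -2.405 -0.35 4.17
endloop
endfacet
facet normal 0.154 -0.882 0.445
outer loop
vertex -2.405 -0.35 4.17
vertex -2.78 -1.104 2.804
vertex -1.802 -0.639 3.387
endloop
endfacet
facet normal 0.796 0.378 0.473
outer loop
vertex -2.405 -0.35 4.17
vertex -1.802 -0.639 3.387
vertex -2.241 0.292 3.381
endloop
endfacet
facet normal -0.796 -0.377 -0.474
outer loop
vertex -2.78 -1.104 2.804
vertex -3.219 -0.172 2.799
vertex -2.615 -0.462 2.016
endloop
endfacet
facet normal 0.585 -0.684 -0.435
outer loop
vertex -2.78 -1.104 2.804
vertex -2.615 -0.462 2.016
vertex -1.802 -0.639 3.387
endloop
endfacet
facet normal 0.585 -0.684 -0.435
outer loop
vertex -1.802 -0.639 3.387
vertex -2.615 -0.462 2.016
vertex -1.637 0.003 2.599
endloop
endfacet
facet normal 0.795 0.378 0.474
outer loop
vertex -1.802 -0.639 3.387
vertex -1.637 0.003 2.599
vertex -2.241 0.292 3.381
endloop
endfacet

endsolid


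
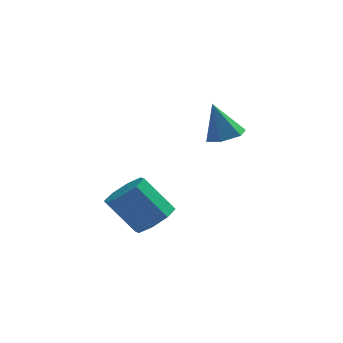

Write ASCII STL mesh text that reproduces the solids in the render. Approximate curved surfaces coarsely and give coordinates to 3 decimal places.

solid 
facet normal 0.318 -0.070 -0.945
outer loop
vertex 2.379 -0.809 3.106
vertex 1.926 -0.425 2.925
vertex 2.478 -0.197 3.094
endloop
endfacet
facet normal 0.743 -0.107 0.661
outer loop
vertex 2.379 -0.809 3.106
vertex 2.478 -0.197 3.094
vertex 1.514 -0.335 4.155
endloop
endfacet
facet normal 0.318 -0.069 -0.946
outer loop
vertex 2.478 -0.197 3.094
vertex 1.926 -0.425 2.925
vertex 2.026 0.187 2.914
endloop
endfacet
facet normal 0.439 0.749 0.496
outer loop
vertex 2.478 -0.197 3.094
vertex 2.026 0.187 2.914
vertex 1.514 -0.335 4.155
endloop
endfacet
facet normal 0.318 -0.069 -0.946
outer loop
vertex 2.026 0.187 2.914
vertex 1.926 -0.425 2.925
vertex 1.474 -0.041 2.745
endloop
endfacet
facet normal -0.425 0.884 0.196
outer loop
vertex 2.026 0.187 2.914
vertex 1.474 -0.041 2.745
vertex 1.514 -0.335 4.155
endloop
endfacet
facet normal 0.317 -0.070 -0.946
outer loop
vertex 1.474 -0.041 2.745
vertex 1.926 -0.425 2.925
vertex 1.375 -0.653 2.757
endloop
endfacet
facet normal -0.985 0.161 0.061
outer loop
vertex 1.474 -0.041 2.745
vertex 1.375 -0.653 2.757
vertex 1.514 -0.335 4.155
endloop
endfacet
facet normal 0.317 -0.070 -0.946
outer loop
vertex 1.375 -0.653 2.757
vertex 1.926 -0.425 2.925
vertex 1.827 -1.037 2.937
endloop
endfacet
facet normal -0.681 -0.696 0.226
outer loop
vertex 1.375 -0.653 2.757
vertex 1.827 -1.037 2.937
vertex 1.514 -0.335 4.155
endloop
endfacet
facet normal 0.318 -0.070 -0.945
outer loop
vertex 1.827 -1.037 2.937
vertex 1.926 -0.425 2.925
vertex 2.379 -0.809 3.106
endloop
endfacet
facet normal 0.182 -0.831 0.526
outer loop
vertex 1.827 -1.037 2.937
vertex 2.379 -0.809 3.106
vertex 1.514 -0.335 4.155
endloop
endfacet
facet normal 0.623 -0.073 -0.779
outer loop
vertex 0.808 -3.787 1.449
vertex 0.253 -3.83 1.009
vertex 0.645 -3.3 1.273
endloop
endfacet
facet normal 0.722 0.436 0.537
outer loop
vertex 0.808 -3.787 1.449
vertex 0.645 -3.3 1.273
vertex -0.058 -3.687 2.532
endloop
endfacet
facet normal 0.721 0.438 0.537
outer loop
vertex -0.058 -3.687 2.532
vertex 0.645 -3.3 1.273
vertex -0.222 -3.2 2.355
endloop
endfacet
facet normal -0.624 0.073 0.778
outer loop
vertex -0.058 -3.687 2.532
vertex -0.222 -3.2 2.355
vertex -0.613 -3.73 2.091
endloop
endfacet
facet normal 0.622 -0.072 -0.779
outer loop
vertex 0.645 -3.3 1.273
vertex 0.253 -3.83 1.009
vertex 0.251 -3.123 0.942
endloop
endfacet
facet normal 0.297 0.943 0.151
outer loop
vertex 0.645 -3.3 1.273
vertex 0.251 -3.123 0.942
vertex -0.222 -3.2 2.355
endloop
endfacet
facet normal 0.298 0.943 0.151
outer loop
vertex -0.222 -3.2 2.355
vertex 0.251 -3.123 0.942
vertex -0.615 -3.023 2.025
endloop
endfacet
facet normal -0.622 0.071 0.779
outer loop
vertex -0.222 -3.2 2.355
vertex -0.615 -3.023 2.025
vertex -0.613 -3.73 2.091
endloop
endfacet
facet normal 0.624 -0.072 -0.778
outer loop
vertex 0.251 -3.123 0.942
vertex 0.253 -3.83 1.009
vertex -0.141 -3.361 0.65
endloop
endfacet
facet normal -0.302 0.896 -0.325
outer loop
vertex 0.251 -3.123 0.942
vertex -0.141 -3.361 0.65
vertex -0.615 -3.023 2.025
endloop
endfacet
facet normal -0.301 0.897 -0.324
outer loop
vertex -0.615 -3.023 2.025
vertex -0.141 -3.361 0.65
vertex -1.007 -3.26 1.733
endloop
endfacet
facet normal -0.623 0.071 0.779
outer loop
vertex -0.615 -3.023 2.025
vertex -1.007 -3.26 1.733
vertex -0.613 -3.73 2.091
endloop
endfacet
facet normal 0.624 -0.072 -0.778
outer loop
vertex -0.141 -3.361 0.65
vertex 0.253 -3.83 1.009
vertex -0.302 -3.873 0.568
endloop
endfacet
facet normal -0.724 0.325 -0.609
outer loop
vertex -0.141 -3.361 0.65
vertex -0.302 -3.873 0.568
vertex -1.007 -3.26 1.733
endloop
endfacet
facet normal -0.724 0.325 -0.609
outer loop
vertex -1.007 -3.26 1.733
vertex -0.302 -3.873 0.568
vertex -1.168 -3.773 1.651
endloop
endfacet
facet normal -0.623 0.071 0.779
outer loop
vertex -1.007 -3.26 1.733
vertex -1.168 -3.773 1.651
vertex -0.613 -3.73 2.091
endloop
endfacet
facet normal 0.624 -0.073 -0.778
outer loop
vertex -0.302 -3.873 0.568
vertex 0.253 -3.83 1.009
vertex -0.138 -4.36 0.745
endloop
endfacet
facet normal -0.721 -0.438 -0.536
outer loop
vertex -0.302 -3.873 0.568
vertex -0.138 -4.36 0.745
vertex -1.168 -3.773 1.651
endloop
endfacet
facet normal -0.722 -0.436 -0.538
outer loop
vertex -1.168 -3.773 1.651
vertex -0.138 -4.36 0.745
vertex -1.005 -4.26 1.827
endloop
endfacet
facet normal -0.623 0.073 0.779
outer loop
vertex -1.168 -3.773 1.651
vertex -1.005 -4.26 1.827
vertex -0.613 -3.73 2.091
endloop
endfacet
facet normal 0.622 -0.071 -0.779
outer loop
vertex -0.138 -4.36 0.745
vertex 0.253 -3.83 1.009
vertex 0.255 -4.537 1.075
endloop
endfacet
facet normal -0.298 -0.943 -0.151
outer loop
vertex -0.138 -4.36 0.745
vertex 0.255 -4.537 1.075
vertex -1.005 -4.26 1.827
endloop
endfacet
facet normal -0.297 -0.943 -0.151
outer loop
vertex -1.005 -4.26 1.827
vertex 0.255 -4.537 1.075
vertex -0.611 -4.437 2.158
endloop
endfacet
facet normal -0.622 0.072 0.779
outer loop
vertex -1.005 -4.26 1.827
vertex -0.611 -4.437 2.158
vertex -0.613 -3.73 2.091
endloop
endfacet
facet normal 0.623 -0.071 -0.779
outer loop
vertex 0.255 -4.537 1.075
vertex 0.253 -3.83 1.009
vertex 0.647 -4.3 1.367
endloop
endfacet
facet normal 0.301 -0.897 0.324
outer loop
vertex 0.255 -4.537 1.075
vertex 0.647 -4.3 1.367
vertex -0.611 -4.437 2.158
endloop
endfacet
facet normal 0.302 -0.896 0.325
outer loop
vertex -0.611 -4.437 2.158
vertex 0.647 -4.3 1.367
vertex -0.219 -4.199 2.45
endloop
endfacet
facet normal -0.624 0.072 0.778
outer loop
vertex -0.611 -4.437 2.158
vertex -0.219 -4.199 2.45
vertex -0.613 -3.73 2.091
endloop
endfacet
facet normal 0.623 -0.071 -0.779
outer loop
vertex 0.647 -4.3 1.367
vertex 0.253 -3.83 1.009
vertex 0.808 -3.787 1.449
endloop
endfacet
facet normal 0.724 -0.324 0.609
outer loop
vertex 0.647 -4.3 1.367
vertex 0.808 -3.787 1.449
vertex -0.219 -4.199 2.45
endloop
endfacet
facet normal 0.724 -0.325 0.609
outer loop
vertex -0.219 -4.199 2.45
vertex 0.808 -3.787 1.449
vertex -0.058 -3.687 2.532
endloop
endfacet
facet normal -0.624 0.072 0.778
outer loop
vertex -0.219 -4.199 2.45
vertex -0.058 -3.687 2.532
vertex -0.613 -3.73 2.091
endloop
endfacet

endsolid


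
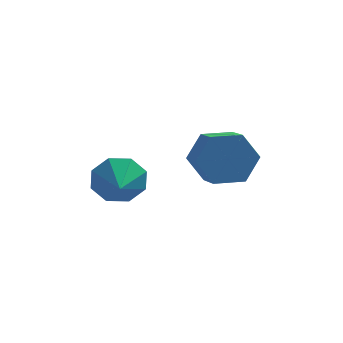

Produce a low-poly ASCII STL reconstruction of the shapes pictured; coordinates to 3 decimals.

solid 
facet normal -0.303 0.857 -0.418
outer loop
vertex 1.143 2.579 -1.31
vertex 0.734 2.071 -2.055
vertex 0.202 2.277 -1.246
endloop
endfacet
facet normal -0.072 0.416 0.906
outer loop
vertex 1.143 2.579 -1.31
vertex 0.202 2.277 -1.246
vertex 1.455 1.697 -0.88
endloop
endfacet
facet normal -0.072 0.416 0.906
outer loop
vertex 1.455 1.697 -0.88
vertex 0.202 2.277 -1.246
vertex 0.514 1.395 -0.816
endloop
endfacet
facet normal 0.303 -0.857 0.418
outer loop
vertex 1.455 1.697 -0.88
vertex 0.514 1.395 -0.816
vertex 1.046 1.189 -1.625
endloop
endfacet
facet normal -0.303 0.857 -0.418
outer loop
vertex 0.202 2.277 -1.246
vertex 0.734 2.071 -2.055
vertex -0.207 1.769 -1.991
endloop
endfacet
facet normal -0.859 -0.055 0.509
outer loop
vertex 0.202 2.277 -1.246
vertex -0.207 1.769 -1.991
vertex 0.514 1.395 -0.816
endloop
endfacet
facet normal -0.859 -0.055 0.509
outer loop
vertex 0.514 1.395 -0.816
vertex -0.207 1.769 -1.991
vertex 0.105 0.887 -1.561
endloop
endfacet
facet normal 0.303 -0.857 0.418
outer loop
vertex 0.514 1.395 -0.816
vertex 0.105 0.887 -1.561
vertex 1.046 1.189 -1.625
endloop
endfacet
facet normal -0.303 0.857 -0.418
outer loop
vertex -0.207 1.769 -1.991
vertex 0.734 2.071 -2.055
vertex 0.325 1.563 -2.8
endloop
endfacet
facet normal -0.787 -0.472 -0.397
outer loop
vertex -0.207 1.769 -1.991
vertex 0.325 1.563 -2.8
vertex 0.105 0.887 -1.561
endloop
endfacet
facet normal -0.787 -0.472 -0.397
outer loop
vertex 0.105 0.887 -1.561
vertex 0.325 1.563 -2.8
vertex 0.637 0.681 -2.37
endloop
endfacet
facet normal 0.303 -0.857 0.418
outer loop
vertex 0.105 0.887 -1.561
vertex 0.637 0.681 -2.37
vertex 1.046 1.189 -1.625
endloop
endfacet
facet normal -0.303 0.857 -0.418
outer loop
vertex 0.325 1.563 -2.8
vertex 0.734 2.071 -2.055
vertex 1.266 1.865 -2.864
endloop
endfacet
facet normal 0.072 -0.416 -0.906
outer loop
vertex 0.325 1.563 -2.8
vertex 1.266 1.865 -2.864
vertex 0.637 0.681 -2.37
endloop
endfacet
facet normal 0.072 -0.416 -0.906
outer loop
vertex 0.637 0.681 -2.37
vertex 1.266 1.865 -2.864
vertex 1.578 0.983 -2.434
endloop
endfacet
facet normal 0.303 -0.857 0.418
outer loop
vertex 0.637 0.681 -2.37
vertex 1.578 0.983 -2.434
vertex 1.046 1.189 -1.625
endloop
endfacet
facet normal -0.303 0.857 -0.418
outer loop
vertex 1.266 1.865 -2.864
vertex 0.734 2.071 -2.055
vertex 1.675 2.373 -2.119
endloop
endfacet
facet normal 0.859 0.055 -0.509
outer loop
vertex 1.266 1.865 -2.864
vertex 1.675 2.373 -2.119
vertex 1.578 0.983 -2.434
endloop
endfacet
facet normal 0.859 0.055 -0.509
outer loop
vertex 1.578 0.983 -2.434
vertex 1.675 2.373 -2.119
vertex 1.987 1.491 -1.689
endloop
endfacet
facet normal 0.303 -0.857 0.418
outer loop
vertex 1.578 0.983 -2.434
vertex 1.987 1.491 -1.689
vertex 1.046 1.189 -1.625
endloop
endfacet
facet normal -0.303 0.857 -0.418
outer loop
vertex 1.675 2.373 -2.119
vertex 0.734 2.071 -2.055
vertex 1.143 2.579 -1.31
endloop
endfacet
facet normal 0.787 0.472 0.397
outer loop
vertex 1.675 2.373 -2.119
vertex 1.143 2.579 -1.31
vertex 1.987 1.491 -1.689
endloop
endfacet
facet normal 0.787 0.472 0.397
outer loop
vertex 1.987 1.491 -1.689
vertex 1.143 2.579 -1.31
vertex 1.455 1.697 -0.88
endloop
endfacet
facet normal 0.303 -0.857 0.418
outer loop
vertex 1.987 1.491 -1.689
vertex 1.455 1.697 -0.88
vertex 1.046 1.189 -1.625
endloop
endfacet
facet normal -0.108 0.952 -0.287
outer loop
vertex -1.771 0.879 -1.5
vertex -2.121 0.613 -2.251
vertex -2.432 0.815 -1.464
endloop
endfacet
facet normal 0.082 -0.318 0.944
outer loop
vertex -1.771 0.879 -1.5
vertex -2.432 0.815 -1.464
vertex -1.999 -0.453 -1.929
endloop
endfacet
facet normal -0.109 0.952 -0.287
outer loop
vertex -2.432 0.815 -1.464
vertex -2.121 0.613 -2.251
vertex -2.912 0.632 -1.888
endloop
endfacet
facet normal -0.493 -0.443 0.749
outer loop
vertex -2.432 0.815 -1.464
vertex -2.912 0.632 -1.888
vertex -1.999 -0.453 -1.929
endloop
endfacet
facet normal -0.109 0.952 -0.287
outer loop
vertex -2.912 0.632 -1.888
vertex -2.121 0.613 -2.251
vertex -2.928 0.438 -2.525
endloop
endfacet
facet normal -0.744 -0.634 0.212
outer loop
vertex -2.912 0.632 -1.888
vertex -2.928 0.438 -2.525
vertex -1.999 -0.453 -1.929
endloop
endfacet
facet normal -0.109 0.951 -0.288
outer loop
vertex -2.928 0.438 -2.525
vertex -2.121 0.613 -2.251
vertex -2.472 0.346 -3.001
endloop
endfacet
facet normal -0.522 -0.778 -0.350
outer loop
vertex -2.928 0.438 -2.525
vertex -2.472 0.346 -3.001
vertex -1.999 -0.453 -1.929
endloop
endfacet
facet normal -0.109 0.952 -0.287
outer loop
vertex -2.472 0.346 -3.001
vertex -2.121 0.613 -2.251
vertex -1.81 0.411 -3.038
endloop
endfacet
facet normal 0.044 -0.792 -0.609
outer loop
vertex -2.472 0.346 -3.001
vertex -1.81 0.411 -3.038
vertex -1.999 -0.453 -1.929
endloop
endfacet
facet normal -0.109 0.952 -0.287
outer loop
vertex -1.81 0.411 -3.038
vertex -2.121 0.613 -2.251
vertex -1.331 0.594 -2.614
endloop
endfacet
facet normal 0.621 -0.666 -0.413
outer loop
vertex -1.81 0.411 -3.038
vertex -1.331 0.594 -2.614
vertex -1.999 -0.453 -1.929
endloop
endfacet
facet normal -0.109 0.952 -0.287
outer loop
vertex -1.331 0.594 -2.614
vertex -2.121 0.613 -2.251
vertex -1.314 0.788 -1.977
endloop
endfacet
facet normal 0.871 -0.476 0.122
outer loop
vertex -1.331 0.594 -2.614
vertex -1.314 0.788 -1.977
vertex -1.999 -0.453 -1.929
endloop
endfacet
facet normal -0.109 0.952 -0.286
outer loop
vertex -1.314 0.788 -1.977
vertex -2.121 0.613 -2.251
vertex -1.771 0.879 -1.5
endloop
endfacet
facet normal 0.649 -0.332 0.685
outer loop
vertex -1.314 0.788 -1.977
vertex -1.771 0.879 -1.5
vertex -1.999 -0.453 -1.929
endloop
endfacet

endsolid


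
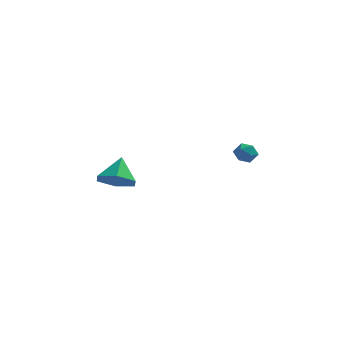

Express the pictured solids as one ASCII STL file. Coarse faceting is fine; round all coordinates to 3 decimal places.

solid 
facet normal -0.149 0.897 0.416
outer loop
vertex 3.382 0.261 -1.334
vertex 3.449 0.002 -0.751
vertex 3.962 0.231 -1.061
endloop
endfacet
facet normal 0.156 0.962 -0.226
outer loop
vertex 3.382 0.261 -1.334
vertex 3.962 0.231 -1.061
vertex 3.893 0.096 -1.684
endloop
endfacet
facet normal -0.273 0.653 -0.706
outer loop
vertex 3.382 0.261 -1.334
vertex 3.893 0.096 -1.684
vertex 3.338 -0.217 -1.759
endloop
endfacet
facet normal -0.843 0.398 -0.361
outer loop
vertex 3.382 0.261 -1.334
vertex 3.338 -0.217 -1.759
vertex 3.064 -0.275 -1.182
endloop
endfacet
facet normal -0.767 0.549 0.332
outer loop
vertex 3.382 0.261 -1.334
vertex 3.064 -0.275 -1.182
vertex 3.449 0.002 -0.751
endloop
endfacet
facet normal 0.771 0.600 -0.215
outer loop
vertex 3.893 0.096 -1.684
vertex 3.962 0.231 -1.061
vertex 4.276 -0.265 -1.318
endloop
endfacet
facet normal 0.276 0.496 0.823
outer loop
vertex 3.962 0.231 -1.061
vertex 3.449 0.002 -0.751
vertex 4.002 -0.323 -0.741
endloop
endfacet
facet normal -0.722 -0.068 0.689
outer loop
vertex 3.449 0.002 -0.751
vertex 3.064 -0.275 -1.182
vertex 3.447 -0.636 -0.816
endloop
endfacet
facet normal -0.846 -0.311 -0.433
outer loop
vertex 3.064 -0.275 -1.182
vertex 3.338 -0.217 -1.759
vertex 3.378 -0.771 -1.439
endloop
endfacet
facet normal 0.077 0.101 -0.992
outer loop
vertex 3.338 -0.217 -1.759
vertex 3.893 0.096 -1.684
vertex 3.891 -0.542 -1.749
endloop
endfacet
facet normal 0.843 -0.398 0.361
outer loop
vertex 3.958 -0.801 -1.166
vertex 4.276 -0.265 -1.318
vertex 4.002 -0.323 -0.741
endloop
endfacet
facet normal 0.273 -0.653 0.706
outer loop
vertex 3.958 -0.801 -1.166
vertex 4.002 -0.323 -0.741
vertex 3.447 -0.636 -0.816
endloop
endfacet
facet normal -0.156 -0.962 0.226
outer loop
vertex 3.958 -0.801 -1.166
vertex 3.447 -0.636 -0.816
vertex 3.378 -0.771 -1.439
endloop
endfacet
facet normal 0.149 -0.897 -0.416
outer loop
vertex 3.958 -0.801 -1.166
vertex 3.378 -0.771 -1.439
vertex 3.891 -0.542 -1.749
endloop
endfacet
facet normal 0.767 -0.549 -0.332
outer loop
vertex 3.958 -0.801 -1.166
vertex 3.891 -0.542 -1.749
vertex 4.276 -0.265 -1.318
endloop
endfacet
facet normal 0.846 0.311 0.433
outer loop
vertex 4.002 -0.323 -0.741
vertex 4.276 -0.265 -1.318
vertex 3.962 0.231 -1.061
endloop
endfacet
facet normal -0.077 -0.101 0.992
outer loop
vertex 3.447 -0.636 -0.816
vertex 4.002 -0.323 -0.741
vertex 3.449 0.002 -0.751
endloop
endfacet
facet normal -0.771 -0.600 0.215
outer loop
vertex 3.378 -0.771 -1.439
vertex 3.447 -0.636 -0.816
vertex 3.064 -0.275 -1.182
endloop
endfacet
facet normal -0.276 -0.496 -0.823
outer loop
vertex 3.891 -0.542 -1.749
vertex 3.378 -0.771 -1.439
vertex 3.338 -0.217 -1.759
endloop
endfacet
facet normal 0.722 0.068 -0.689
outer loop
vertex 4.276 -0.265 -1.318
vertex 3.891 -0.542 -1.749
vertex 3.893 0.096 -1.684
endloop
endfacet
facet normal -0.089 -0.684 -0.724
outer loop
vertex -1.924 2.276 -4.944
vertex -2.781 1.843 -4.429
vertex -2.929 2.637 -5.161
endloop
endfacet
facet normal 0.369 0.907 -0.201
outer loop
vertex -1.924 2.276 -4.944
vertex -2.929 2.637 -5.161
vertex -2.639 2.937 -3.271
endloop
endfacet
facet normal -0.089 -0.684 -0.724
outer loop
vertex -2.929 2.637 -5.161
vertex -2.781 1.843 -4.429
vertex -3.787 2.203 -4.646
endloop
endfacet
facet normal -0.481 0.874 -0.065
outer loop
vertex -2.929 2.637 -5.161
vertex -3.787 2.203 -4.646
vertex -2.639 2.937 -3.271
endloop
endfacet
facet normal -0.089 -0.684 -0.724
outer loop
vertex -3.787 2.203 -4.646
vertex -2.781 1.843 -4.429
vertex -3.639 1.409 -3.914
endloop
endfacet
facet normal -0.805 0.315 0.504
outer loop
vertex -3.787 2.203 -4.646
vertex -3.639 1.409 -3.914
vertex -2.639 2.937 -3.271
endloop
endfacet
facet normal -0.089 -0.684 -0.724
outer loop
vertex -3.639 1.409 -3.914
vertex -2.781 1.843 -4.429
vertex -2.633 1.049 -3.697
endloop
endfacet
facet normal -0.278 -0.212 0.937
outer loop
vertex -3.639 1.409 -3.914
vertex -2.633 1.049 -3.697
vertex -2.639 2.937 -3.271
endloop
endfacet
facet normal -0.089 -0.684 -0.724
outer loop
vertex -2.633 1.049 -3.697
vertex -2.781 1.843 -4.429
vertex -1.776 1.482 -4.212
endloop
endfacet
facet normal 0.572 -0.179 0.801
outer loop
vertex -2.633 1.049 -3.697
vertex -1.776 1.482 -4.212
vertex -2.639 2.937 -3.271
endloop
endfacet
facet normal -0.089 -0.684 -0.724
outer loop
vertex -1.776 1.482 -4.212
vertex -2.781 1.843 -4.429
vertex -1.924 2.276 -4.944
endloop
endfacet
facet normal 0.895 0.381 0.232
outer loop
vertex -1.776 1.482 -4.212
vertex -1.924 2.276 -4.944
vertex -2.639 2.937 -3.271
endloop
endfacet

endsolid


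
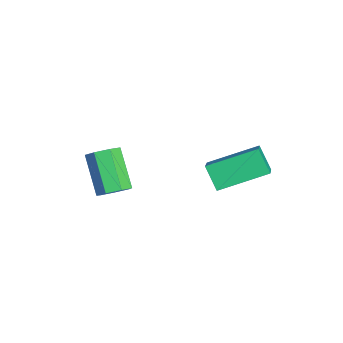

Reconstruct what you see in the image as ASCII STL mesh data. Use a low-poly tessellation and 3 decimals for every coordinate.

solid 
facet normal -0.620 -0.257 0.742
outer loop
vertex 2.733 4.371 3.689
vertex 1.791 4.643 2.996
vertex 2.691 2.379 2.964
endloop
endfacet
facet normal 0.785 -0.226 0.577
outer loop
vertex 3.409 2.677 2.104
vertex 2.733 4.371 3.689
vertex 2.691 2.379 2.964
endloop
endfacet
facet normal -0.619 -0.257 0.742
outer loop
vertex 2.691 2.379 2.964
vertex 1.791 4.643 2.996
vertex 1.749 2.651 2.272
endloop
endfacet
facet normal -0.020 -0.939 -0.342
outer loop
vertex 1.749 2.651 2.272
vertex 3.409 2.677 2.104
vertex 2.691 2.379 2.964
endloop
endfacet
facet normal 0.020 0.939 0.342
outer loop
vertex 2.733 4.371 3.689
vertex 2.509 4.941 2.136
vertex 1.791 4.643 2.996
endloop
endfacet
facet normal 0.785 -0.226 0.577
outer loop
vertex 3.451 4.669 2.828
vertex 2.733 4.371 3.689
vertex 3.409 2.677 2.104
endloop
endfacet
facet normal 0.020 0.940 0.342
outer loop
vertex 3.451 4.669 2.828
vertex 2.509 4.941 2.136
vertex 2.733 4.371 3.689
endloop
endfacet
facet normal -0.785 0.226 -0.577
outer loop
vertex 1.791 4.643 2.996
vertex 2.509 4.941 2.136
vertex 1.749 2.651 2.272
endloop
endfacet
facet normal -0.020 -0.940 -0.342
outer loop
vertex 2.467 2.949 1.411
vertex 3.409 2.677 2.104
vertex 1.749 2.651 2.272
endloop
endfacet
facet normal -0.785 0.226 -0.576
outer loop
vertex 1.749 2.651 2.272
vertex 2.509 4.941 2.136
vertex 2.467 2.949 1.411
endloop
endfacet
facet normal 0.620 0.257 -0.742
outer loop
vertex 2.467 2.949 1.411
vertex 3.451 4.669 2.828
vertex 3.409 2.677 2.104
endloop
endfacet
facet normal 0.619 0.257 -0.742
outer loop
vertex 2.509 4.941 2.136
vertex 3.451 4.669 2.828
vertex 2.467 2.949 1.411
endloop
endfacet
facet normal 0.723 0.108 -0.682
outer loop
vertex -0.616 -0.868 -1.209
vertex -1.068 -0.452 -1.622
vertex -0.599 -0.237 -1.091
endloop
endfacet
facet normal 0.690 -0.151 0.708
outer loop
vertex -0.616 -0.868 -1.209
vertex -0.599 -0.237 -1.091
vertex -2.04 -1.084 0.134
endloop
endfacet
facet normal 0.690 -0.151 0.708
outer loop
vertex -2.04 -1.084 0.134
vertex -0.599 -0.237 -1.091
vertex -2.024 -0.453 0.253
endloop
endfacet
facet normal -0.723 -0.110 0.682
outer loop
vertex -2.04 -1.084 0.134
vertex -2.024 -0.453 0.253
vertex -2.492 -0.668 -0.278
endloop
endfacet
facet normal 0.722 0.110 -0.683
outer loop
vertex -0.599 -0.237 -1.091
vertex -1.068 -0.452 -1.622
vertex -0.936 0.232 -1.372
endloop
endfacet
facet normal 0.450 0.674 0.586
outer loop
vertex -0.599 -0.237 -1.091
vertex -0.936 0.232 -1.372
vertex -2.024 -0.453 0.253
endloop
endfacet
facet normal 0.451 0.674 0.586
outer loop
vertex -2.024 -0.453 0.253
vertex -0.936 0.232 -1.372
vertex -2.36 0.016 -0.028
endloop
endfacet
facet normal -0.723 -0.110 0.682
outer loop
vertex -2.024 -0.453 0.253
vertex -2.36 0.016 -0.028
vertex -2.492 -0.668 -0.278
endloop
endfacet
facet normal 0.723 0.110 -0.683
outer loop
vertex -0.936 0.232 -1.372
vertex -1.068 -0.452 -1.622
vertex -1.372 0.186 -1.841
endloop
endfacet
facet normal -0.129 0.991 0.023
outer loop
vertex -0.936 0.232 -1.372
vertex -1.372 0.186 -1.841
vertex -2.36 0.016 -0.028
endloop
endfacet
facet normal -0.129 0.991 0.023
outer loop
vertex -2.36 0.016 -0.028
vertex -1.372 0.186 -1.841
vertex -2.796 -0.03 -0.498
endloop
endfacet
facet normal -0.723 -0.110 0.682
outer loop
vertex -2.36 0.016 -0.028
vertex -2.796 -0.03 -0.498
vertex -2.492 -0.668 -0.278
endloop
endfacet
facet normal 0.723 0.110 -0.682
outer loop
vertex -1.372 0.186 -1.841
vertex -1.068 -0.452 -1.622
vertex -1.579 -0.34 -2.145
endloop
endfacet
facet normal -0.611 0.562 -0.557
outer loop
vertex -1.372 0.186 -1.841
vertex -1.579 -0.34 -2.145
vertex -2.796 -0.03 -0.498
endloop
endfacet
facet normal -0.611 0.562 -0.557
outer loop
vertex -2.796 -0.03 -0.498
vertex -1.579 -0.34 -2.145
vertex -3.003 -0.556 -0.802
endloop
endfacet
facet normal -0.723 -0.109 0.682
outer loop
vertex -2.796 -0.03 -0.498
vertex -3.003 -0.556 -0.802
vertex -2.492 -0.668 -0.278
endloop
endfacet
facet normal 0.723 0.110 -0.682
outer loop
vertex -1.579 -0.34 -2.145
vertex -1.068 -0.452 -1.622
vertex -1.401 -0.951 -2.055
endloop
endfacet
facet normal -0.633 -0.290 -0.718
outer loop
vertex -1.579 -0.34 -2.145
vertex -1.401 -0.951 -2.055
vertex -3.003 -0.556 -0.802
endloop
endfacet
facet normal -0.633 -0.290 -0.718
outer loop
vertex -3.003 -0.556 -0.802
vertex -1.401 -0.951 -2.055
vertex -2.825 -1.167 -0.712
endloop
endfacet
facet normal -0.723 -0.110 0.682
outer loop
vertex -3.003 -0.556 -0.802
vertex -2.825 -1.167 -0.712
vertex -2.492 -0.668 -0.278
endloop
endfacet
facet normal 0.722 0.110 -0.683
outer loop
vertex -1.401 -0.951 -2.055
vertex -1.068 -0.452 -1.622
vertex -0.972 -1.186 -1.639
endloop
endfacet
facet normal -0.179 -0.924 -0.338
outer loop
vertex -1.401 -0.951 -2.055
vertex -0.972 -1.186 -1.639
vertex -2.825 -1.167 -0.712
endloop
endfacet
facet normal -0.178 -0.924 -0.338
outer loop
vertex -2.825 -1.167 -0.712
vertex -0.972 -1.186 -1.639
vertex -2.397 -1.402 -0.295
endloop
endfacet
facet normal -0.724 -0.109 0.681
outer loop
vertex -2.825 -1.167 -0.712
vertex -2.397 -1.402 -0.295
vertex -2.492 -0.668 -0.278
endloop
endfacet
facet normal 0.724 0.110 -0.681
outer loop
vertex -0.972 -1.186 -1.639
vertex -1.068 -0.452 -1.622
vertex -0.616 -0.868 -1.209
endloop
endfacet
facet normal 0.411 -0.862 0.297
outer loop
vertex -0.972 -1.186 -1.639
vertex -0.616 -0.868 -1.209
vertex -2.397 -1.402 -0.295
endloop
endfacet
facet normal 0.411 -0.862 0.297
outer loop
vertex -2.397 -1.402 -0.295
vertex -0.616 -0.868 -1.209
vertex -2.04 -1.084 0.134
endloop
endfacet
facet normal -0.723 -0.109 0.682
outer loop
vertex -2.397 -1.402 -0.295
vertex -2.04 -1.084 0.134
vertex -2.492 -0.668 -0.278
endloop
endfacet

endsolid


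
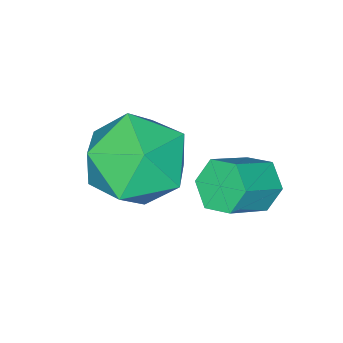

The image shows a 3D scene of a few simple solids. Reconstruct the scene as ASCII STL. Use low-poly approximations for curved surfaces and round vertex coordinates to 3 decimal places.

solid 
facet normal -0.834 0.128 -0.536
outer loop
vertex 2.26 3.188 0.217
vertex 1.914 3.296 0.781
vertex 2.2 3.81 0.459
endloop
endfacet
facet normal 0.545 0.349 -0.762
outer loop
vertex 2.26 3.188 0.217
vertex 2.2 3.81 0.459
vertex 3.252 3.035 0.856
endloop
endfacet
facet normal 0.545 0.349 -0.762
outer loop
vertex 3.252 3.035 0.856
vertex 2.2 3.81 0.459
vertex 3.192 3.657 1.098
endloop
endfacet
facet normal 0.834 -0.129 0.537
outer loop
vertex 3.252 3.035 0.856
vertex 3.192 3.657 1.098
vertex 2.906 3.144 1.419
endloop
endfacet
facet normal -0.834 0.128 -0.537
outer loop
vertex 2.2 3.81 0.459
vertex 1.914 3.296 0.781
vertex 1.854 3.918 1.022
endloop
endfacet
facet normal 0.195 0.978 -0.068
outer loop
vertex 2.2 3.81 0.459
vertex 1.854 3.918 1.022
vertex 3.192 3.657 1.098
endloop
endfacet
facet normal 0.195 0.978 -0.070
outer loop
vertex 3.192 3.657 1.098
vertex 1.854 3.918 1.022
vertex 2.846 3.766 1.661
endloop
endfacet
facet normal 0.834 -0.129 0.537
outer loop
vertex 3.192 3.657 1.098
vertex 2.846 3.766 1.661
vertex 2.906 3.144 1.419
endloop
endfacet
facet normal -0.834 0.128 -0.537
outer loop
vertex 1.854 3.918 1.022
vertex 1.914 3.296 0.781
vertex 1.568 3.405 1.344
endloop
endfacet
facet normal -0.350 0.630 0.693
outer loop
vertex 1.854 3.918 1.022
vertex 1.568 3.405 1.344
vertex 2.846 3.766 1.661
endloop
endfacet
facet normal -0.350 0.629 0.694
outer loop
vertex 2.846 3.766 1.661
vertex 1.568 3.405 1.344
vertex 2.56 3.252 1.983
endloop
endfacet
facet normal 0.834 -0.128 0.536
outer loop
vertex 2.846 3.766 1.661
vertex 2.56 3.252 1.983
vertex 2.906 3.144 1.419
endloop
endfacet
facet normal -0.834 0.129 -0.537
outer loop
vertex 1.568 3.405 1.344
vertex 1.914 3.296 0.781
vertex 1.628 2.783 1.102
endloop
endfacet
facet normal -0.545 -0.349 0.762
outer loop
vertex 1.568 3.405 1.344
vertex 1.628 2.783 1.102
vertex 2.56 3.252 1.983
endloop
endfacet
facet normal -0.545 -0.349 0.762
outer loop
vertex 2.56 3.252 1.983
vertex 1.628 2.783 1.102
vertex 2.62 2.63 1.741
endloop
endfacet
facet normal 0.834 -0.128 0.536
outer loop
vertex 2.56 3.252 1.983
vertex 2.62 2.63 1.741
vertex 2.906 3.144 1.419
endloop
endfacet
facet normal -0.834 0.129 -0.537
outer loop
vertex 1.628 2.783 1.102
vertex 1.914 3.296 0.781
vertex 1.974 2.674 0.539
endloop
endfacet
facet normal -0.195 -0.978 0.069
outer loop
vertex 1.628 2.783 1.102
vertex 1.974 2.674 0.539
vertex 2.62 2.63 1.741
endloop
endfacet
facet normal -0.194 -0.979 0.068
outer loop
vertex 2.62 2.63 1.741
vertex 1.974 2.674 0.539
vertex 2.966 2.522 1.178
endloop
endfacet
facet normal 0.834 -0.128 0.537
outer loop
vertex 2.62 2.63 1.741
vertex 2.966 2.522 1.178
vertex 2.906 3.144 1.419
endloop
endfacet
facet normal -0.834 0.128 -0.536
outer loop
vertex 1.974 2.674 0.539
vertex 1.914 3.296 0.781
vertex 2.26 3.188 0.217
endloop
endfacet
facet normal 0.350 -0.629 -0.694
outer loop
vertex 1.974 2.674 0.539
vertex 2.26 3.188 0.217
vertex 2.966 2.522 1.178
endloop
endfacet
facet normal 0.349 -0.630 -0.693
outer loop
vertex 2.966 2.522 1.178
vertex 2.26 3.188 0.217
vertex 3.252 3.035 0.856
endloop
endfacet
facet normal 0.834 -0.128 0.537
outer loop
vertex 2.966 2.522 1.178
vertex 3.252 3.035 0.856
vertex 2.906 3.144 1.419
endloop
endfacet
facet normal -0.609 0.793 -0.017
outer loop
vertex 3.904 2.946 2.081
vertex 3.012 2.251 1.595
vertex 3.115 2.356 2.817
endloop
endfacet
facet normal -0.142 0.841 0.522
outer loop
vertex 3.904 2.946 2.081
vertex 3.115 2.356 2.817
vertex 4.313 2.385 3.097
endloop
endfacet
facet normal 0.516 0.821 0.246
outer loop
vertex 3.904 2.946 2.081
vertex 4.313 2.385 3.097
vertex 4.95 2.299 2.048
endloop
endfacet
facet normal 0.456 0.761 -0.462
outer loop
vertex 3.904 2.946 2.081
vertex 4.95 2.299 2.048
vertex 4.147 2.216 1.12
endloop
endfacet
facet normal -0.239 0.743 -0.625
outer loop
vertex 3.904 2.946 2.081
vertex 4.147 2.216 1.12
vertex 3.012 2.251 1.595
endloop
endfacet
facet normal -0.225 0.267 0.937
outer loop
vertex 4.313 2.385 3.097
vertex 3.115 2.356 2.817
vertex 3.673 1.344 3.24
endloop
endfacet
facet normal -0.980 0.189 0.066
outer loop
vertex 3.115 2.356 2.817
vertex 3.012 2.251 1.595
vertex 2.87 1.261 2.312
endloop
endfacet
facet normal -0.381 0.108 -0.918
outer loop
vertex 3.012 2.251 1.595
vertex 4.147 2.216 1.12
vertex 3.507 1.175 1.263
endloop
endfacet
facet normal 0.743 0.136 -0.655
outer loop
vertex 4.147 2.216 1.12
vertex 4.95 2.299 2.048
vertex 4.705 1.204 1.543
endloop
endfacet
facet normal 0.839 0.235 0.490
outer loop
vertex 4.95 2.299 2.048
vertex 4.313 2.385 3.097
vertex 4.808 1.309 2.765
endloop
endfacet
facet normal -0.456 -0.761 0.462
outer loop
vertex 3.916 0.614 2.279
vertex 3.673 1.344 3.24
vertex 2.87 1.261 2.312
endloop
endfacet
facet normal -0.516 -0.821 -0.246
outer loop
vertex 3.916 0.614 2.279
vertex 2.87 1.261 2.312
vertex 3.507 1.175 1.263
endloop
endfacet
facet normal 0.142 -0.841 -0.522
outer loop
vertex 3.916 0.614 2.279
vertex 3.507 1.175 1.263
vertex 4.705 1.204 1.543
endloop
endfacet
facet normal 0.609 -0.793 0.017
outer loop
vertex 3.916 0.614 2.279
vertex 4.705 1.204 1.543
vertex 4.808 1.309 2.765
endloop
endfacet
facet normal 0.239 -0.743 0.625
outer loop
vertex 3.916 0.614 2.279
vertex 4.808 1.309 2.765
vertex 3.673 1.344 3.24
endloop
endfacet
facet normal -0.743 -0.136 0.655
outer loop
vertex 2.87 1.261 2.312
vertex 3.673 1.344 3.24
vertex 3.115 2.356 2.817
endloop
endfacet
facet normal -0.839 -0.235 -0.490
outer loop
vertex 3.507 1.175 1.263
vertex 2.87 1.261 2.312
vertex 3.012 2.251 1.595
endloop
endfacet
facet normal 0.225 -0.267 -0.937
outer loop
vertex 4.705 1.204 1.543
vertex 3.507 1.175 1.263
vertex 4.147 2.216 1.12
endloop
endfacet
facet normal 0.980 -0.189 -0.066
outer loop
vertex 4.808 1.309 2.765
vertex 4.705 1.204 1.543
vertex 4.95 2.299 2.048
endloop
endfacet
facet normal 0.381 -0.108 0.918
outer loop
vertex 3.673 1.344 3.24
vertex 4.808 1.309 2.765
vertex 4.313 2.385 3.097
endloop
endfacet

endsolid
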